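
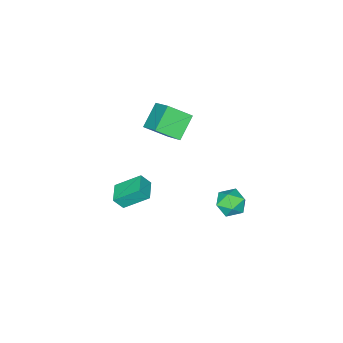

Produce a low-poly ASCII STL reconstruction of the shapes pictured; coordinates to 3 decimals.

solid 
facet normal -0.507 0.620 0.599
outer loop
vertex 2.865 -1.114 -1.486
vertex 3.838 -0.227 -1.58
vertex 2.427 -0.717 -2.268
endloop
endfacet
facet normal -0.737 -0.672 0.072
outer loop
vertex 3.422 -1.933 -3.44
vertex 2.865 -1.114 -1.486
vertex 2.427 -0.717 -2.268
endloop
endfacet
facet normal -0.507 0.620 0.598
outer loop
vertex 2.427 -0.717 -2.268
vertex 3.838 -0.227 -1.58
vertex 3.401 0.17 -2.362
endloop
endfacet
facet normal -0.446 0.405 -0.798
outer loop
vertex 3.401 0.17 -2.362
vertex 3.422 -1.933 -3.44
vertex 2.427 -0.717 -2.268
endloop
endfacet
facet normal 0.446 -0.405 0.798
outer loop
vertex 2.865 -1.114 -1.486
vertex 4.833 -1.443 -2.752
vertex 3.838 -0.227 -1.58
endloop
endfacet
facet normal -0.738 -0.672 0.071
outer loop
vertex 3.859 -2.33 -2.658
vertex 2.865 -1.114 -1.486
vertex 3.422 -1.933 -3.44
endloop
endfacet
facet normal 0.446 -0.405 0.798
outer loop
vertex 3.859 -2.33 -2.658
vertex 4.833 -1.443 -2.752
vertex 2.865 -1.114 -1.486
endloop
endfacet
facet normal 0.737 0.672 -0.071
outer loop
vertex 3.838 -0.227 -1.58
vertex 4.833 -1.443 -2.752
vertex 3.401 0.17 -2.362
endloop
endfacet
facet normal -0.446 0.405 -0.798
outer loop
vertex 4.395 -1.046 -3.534
vertex 3.422 -1.933 -3.44
vertex 3.401 0.17 -2.362
endloop
endfacet
facet normal 0.737 0.672 -0.072
outer loop
vertex 3.401 0.17 -2.362
vertex 4.833 -1.443 -2.752
vertex 4.395 -1.046 -3.534
endloop
endfacet
facet normal 0.507 -0.620 -0.598
outer loop
vertex 4.395 -1.046 -3.534
vertex 3.859 -2.33 -2.658
vertex 3.422 -1.933 -3.44
endloop
endfacet
facet normal 0.507 -0.620 -0.599
outer loop
vertex 4.833 -1.443 -2.752
vertex 3.859 -2.33 -2.658
vertex 4.395 -1.046 -3.534
endloop
endfacet
facet normal -0.769 -0.201 0.607
outer loop
vertex -2.604 -5.449 -1.35
vertex -2.051 -3.819 -0.112
vertex -3.65 -4.361 -2.314
endloop
endfacet
facet normal -0.261 -0.769 -0.584
outer loop
vertex -2.189 -3.981 -3.468
vertex -2.604 -5.449 -1.35
vertex -3.65 -4.361 -2.314
endloop
endfacet
facet normal -0.769 -0.200 0.607
outer loop
vertex -3.65 -4.361 -2.314
vertex -2.051 -3.819 -0.112
vertex -3.096 -2.732 -1.076
endloop
endfacet
facet normal -0.584 0.608 -0.539
outer loop
vertex -3.096 -2.732 -1.076
vertex -2.189 -3.981 -3.468
vertex -3.65 -4.361 -2.314
endloop
endfacet
facet normal 0.584 -0.607 0.539
outer loop
vertex -2.604 -5.449 -1.35
vertex -0.59 -3.439 -1.266
vertex -2.051 -3.819 -0.112
endloop
endfacet
facet normal -0.261 -0.769 -0.584
outer loop
vertex -1.144 -5.068 -2.504
vertex -2.604 -5.449 -1.35
vertex -2.189 -3.981 -3.468
endloop
endfacet
facet normal 0.584 -0.608 0.538
outer loop
vertex -1.144 -5.068 -2.504
vertex -0.59 -3.439 -1.266
vertex -2.604 -5.449 -1.35
endloop
endfacet
facet normal 0.261 0.769 0.584
outer loop
vertex -2.051 -3.819 -0.112
vertex -0.59 -3.439 -1.266
vertex -3.096 -2.732 -1.076
endloop
endfacet
facet normal -0.584 0.607 -0.539
outer loop
vertex -1.636 -2.351 -2.23
vertex -2.189 -3.981 -3.468
vertex -3.096 -2.732 -1.076
endloop
endfacet
facet normal 0.261 0.769 0.584
outer loop
vertex -3.096 -2.732 -1.076
vertex -0.59 -3.439 -1.266
vertex -1.636 -2.351 -2.23
endloop
endfacet
facet normal 0.769 0.200 -0.607
outer loop
vertex -1.636 -2.351 -2.23
vertex -1.144 -5.068 -2.504
vertex -2.189 -3.981 -3.468
endloop
endfacet
facet normal 0.768 0.200 -0.608
outer loop
vertex -0.59 -3.439 -1.266
vertex -1.144 -5.068 -2.504
vertex -1.636 -2.351 -2.23
endloop
endfacet
facet normal -0.955 -0.296 0.009
outer loop
vertex -0.787 3.874 -2.928
vertex -0.482 2.887 -3.055
vertex -0.594 3.278 -2.097
endloop
endfacet
facet normal -0.867 0.288 0.408
outer loop
vertex -0.787 3.874 -2.928
vertex -0.594 3.278 -2.097
vertex -0.273 4.268 -2.113
endloop
endfacet
facet normal -0.599 0.801 -0.010
outer loop
vertex -0.787 3.874 -2.928
vertex -0.273 4.268 -2.113
vertex 0.038 4.489 -3.081
endloop
endfacet
facet normal -0.521 0.533 -0.666
outer loop
vertex -0.787 3.874 -2.928
vertex 0.038 4.489 -3.081
vertex -0.091 3.636 -3.663
endloop
endfacet
facet normal -0.741 -0.145 -0.655
outer loop
vertex -0.787 3.874 -2.928
vertex -0.091 3.636 -3.663
vertex -0.482 2.887 -3.055
endloop
endfacet
facet normal -0.384 0.139 0.913
outer loop
vertex -0.273 4.268 -2.113
vertex -0.594 3.278 -2.097
vertex 0.351 3.524 -1.737
endloop
endfacet
facet normal -0.527 -0.807 0.268
outer loop
vertex -0.594 3.278 -2.097
vertex -0.482 2.887 -3.055
vertex 0.222 2.671 -2.319
endloop
endfacet
facet normal -0.182 -0.561 -0.808
outer loop
vertex -0.482 2.887 -3.055
vertex -0.091 3.636 -3.663
vertex 0.533 2.892 -3.287
endloop
endfacet
facet normal 0.175 0.537 -0.825
outer loop
vertex -0.091 3.636 -3.663
vertex 0.038 4.489 -3.081
vertex 0.854 3.882 -3.303
endloop
endfacet
facet normal 0.049 0.970 0.237
outer loop
vertex 0.038 4.489 -3.081
vertex -0.273 4.268 -2.113
vertex 0.742 4.273 -2.345
endloop
endfacet
facet normal 0.521 -0.533 0.666
outer loop
vertex 1.047 3.286 -2.472
vertex 0.351 3.524 -1.737
vertex 0.222 2.671 -2.319
endloop
endfacet
facet normal 0.599 -0.801 0.010
outer loop
vertex 1.047 3.286 -2.472
vertex 0.222 2.671 -2.319
vertex 0.533 2.892 -3.287
endloop
endfacet
facet normal 0.867 -0.288 -0.408
outer loop
vertex 1.047 3.286 -2.472
vertex 0.533 2.892 -3.287
vertex 0.854 3.882 -3.303
endloop
endfacet
facet normal 0.955 0.296 -0.009
outer loop
vertex 1.047 3.286 -2.472
vertex 0.854 3.882 -3.303
vertex 0.742 4.273 -2.345
endloop
endfacet
facet normal 0.741 0.145 0.655
outer loop
vertex 1.047 3.286 -2.472
vertex 0.742 4.273 -2.345
vertex 0.351 3.524 -1.737
endloop
endfacet
facet normal -0.175 -0.537 0.825
outer loop
vertex 0.222 2.671 -2.319
vertex 0.351 3.524 -1.737
vertex -0.594 3.278 -2.097
endloop
endfacet
facet normal -0.049 -0.970 -0.237
outer loop
vertex 0.533 2.892 -3.287
vertex 0.222 2.671 -2.319
vertex -0.482 2.887 -3.055
endloop
endfacet
facet normal 0.384 -0.139 -0.913
outer loop
vertex 0.854 3.882 -3.303
vertex 0.533 2.892 -3.287
vertex -0.091 3.636 -3.663
endloop
endfacet
facet normal 0.527 0.807 -0.268
outer loop
vertex 0.742 4.273 -2.345
vertex 0.854 3.882 -3.303
vertex 0.038 4.489 -3.081
endloop
endfacet
facet normal 0.182 0.561 0.808
outer loop
vertex 0.351 3.524 -1.737
vertex 0.742 4.273 -2.345
vertex -0.273 4.268 -2.113
endloop
endfacet

endsolid


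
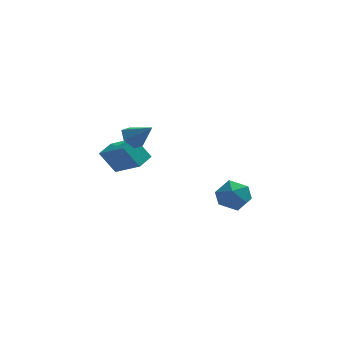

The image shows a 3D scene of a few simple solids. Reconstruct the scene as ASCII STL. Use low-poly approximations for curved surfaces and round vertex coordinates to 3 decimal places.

solid 
facet normal -0.963 0.244 -0.112
outer loop
vertex 3.262 2.225 -4.015
vertex 3.101 1.995 -3.133
vertex 3.345 2.861 -3.348
endloop
endfacet
facet normal -0.550 0.638 -0.540
outer loop
vertex 3.262 2.225 -4.015
vertex 3.345 2.861 -3.348
vertex 3.969 2.822 -4.03
endloop
endfacet
facet normal -0.185 0.194 -0.963
outer loop
vertex 3.262 2.225 -4.015
vertex 3.969 2.822 -4.03
vertex 4.111 1.931 -4.237
endloop
endfacet
facet normal -0.373 -0.474 -0.798
outer loop
vertex 3.262 2.225 -4.015
vertex 4.111 1.931 -4.237
vertex 3.575 1.42 -3.683
endloop
endfacet
facet normal -0.854 -0.444 -0.272
outer loop
vertex 3.262 2.225 -4.015
vertex 3.575 1.42 -3.683
vertex 3.101 1.995 -3.133
endloop
endfacet
facet normal -0.081 0.988 -0.131
outer loop
vertex 3.969 2.822 -4.03
vertex 3.345 2.861 -3.348
vertex 4.245 2.96 -3.157
endloop
endfacet
facet normal -0.750 0.351 0.560
outer loop
vertex 3.345 2.861 -3.348
vertex 3.101 1.995 -3.133
vertex 3.709 2.449 -2.603
endloop
endfacet
facet normal -0.574 -0.762 0.302
outer loop
vertex 3.101 1.995 -3.133
vertex 3.575 1.42 -3.683
vertex 3.851 1.558 -2.81
endloop
endfacet
facet normal 0.206 -0.810 -0.549
outer loop
vertex 3.575 1.42 -3.683
vertex 4.111 1.931 -4.237
vertex 4.475 1.519 -3.492
endloop
endfacet
facet normal 0.510 0.271 -0.817
outer loop
vertex 4.111 1.931 -4.237
vertex 3.969 2.822 -4.03
vertex 4.719 2.385 -3.707
endloop
endfacet
facet normal 0.373 0.474 0.798
outer loop
vertex 4.558 2.155 -2.825
vertex 4.245 2.96 -3.157
vertex 3.709 2.449 -2.603
endloop
endfacet
facet normal 0.185 -0.194 0.963
outer loop
vertex 4.558 2.155 -2.825
vertex 3.709 2.449 -2.603
vertex 3.851 1.558 -2.81
endloop
endfacet
facet normal 0.550 -0.638 0.540
outer loop
vertex 4.558 2.155 -2.825
vertex 3.851 1.558 -2.81
vertex 4.475 1.519 -3.492
endloop
endfacet
facet normal 0.963 -0.244 0.112
outer loop
vertex 4.558 2.155 -2.825
vertex 4.475 1.519 -3.492
vertex 4.719 2.385 -3.707
endloop
endfacet
facet normal 0.854 0.444 0.272
outer loop
vertex 4.558 2.155 -2.825
vertex 4.719 2.385 -3.707
vertex 4.245 2.96 -3.157
endloop
endfacet
facet normal -0.206 0.810 0.549
outer loop
vertex 3.709 2.449 -2.603
vertex 4.245 2.96 -3.157
vertex 3.345 2.861 -3.348
endloop
endfacet
facet normal -0.510 -0.271 0.817
outer loop
vertex 3.851 1.558 -2.81
vertex 3.709 2.449 -2.603
vertex 3.101 1.995 -3.133
endloop
endfacet
facet normal 0.081 -0.988 0.131
outer loop
vertex 4.475 1.519 -3.492
vertex 3.851 1.558 -2.81
vertex 3.575 1.42 -3.683
endloop
endfacet
facet normal 0.750 -0.351 -0.560
outer loop
vertex 4.719 2.385 -3.707
vertex 4.475 1.519 -3.492
vertex 4.111 1.931 -4.237
endloop
endfacet
facet normal 0.574 0.762 -0.302
outer loop
vertex 4.245 2.96 -3.157
vertex 4.719 2.385 -3.707
vertex 3.969 2.822 -4.03
endloop
endfacet
facet normal -0.505 -0.825 -0.252
outer loop
vertex -0.026 -1.023 -0.023
vertex -0.72 -0.918 1.023
vertex -1.129 -0.096 -0.848
endloop
endfacet
facet normal 0.551 -0.083 -0.830
outer loop
vertex -0.68 0.638 -0.623
vertex -0.026 -1.023 -0.023
vertex -1.129 -0.096 -0.848
endloop
endfacet
facet normal -0.505 -0.826 -0.252
outer loop
vertex -1.129 -0.096 -0.848
vertex -0.72 -0.918 1.023
vertex -1.823 0.008 0.199
endloop
endfacet
facet normal -0.665 0.559 -0.496
outer loop
vertex -1.823 0.008 0.199
vertex -0.68 0.638 -0.623
vertex -1.129 -0.096 -0.848
endloop
endfacet
facet normal 0.664 -0.559 0.497
outer loop
vertex -0.026 -1.023 -0.023
vertex -0.271 -0.184 1.248
vertex -0.72 -0.918 1.023
endloop
endfacet
facet normal 0.551 -0.083 -0.831
outer loop
vertex 0.423 -0.288 0.201
vertex -0.026 -1.023 -0.023
vertex -0.68 0.638 -0.623
endloop
endfacet
facet normal 0.665 -0.558 0.496
outer loop
vertex 0.423 -0.288 0.201
vertex -0.271 -0.184 1.248
vertex -0.026 -1.023 -0.023
endloop
endfacet
facet normal -0.551 0.083 0.830
outer loop
vertex -0.72 -0.918 1.023
vertex -0.271 -0.184 1.248
vertex -1.823 0.008 0.199
endloop
endfacet
facet normal -0.665 0.558 -0.497
outer loop
vertex -1.374 0.743 0.423
vertex -0.68 0.638 -0.623
vertex -1.823 0.008 0.199
endloop
endfacet
facet normal -0.551 0.083 0.830
outer loop
vertex -1.823 0.008 0.199
vertex -0.271 -0.184 1.248
vertex -1.374 0.743 0.423
endloop
endfacet
facet normal 0.505 0.826 0.252
outer loop
vertex -1.374 0.743 0.423
vertex 0.423 -0.288 0.201
vertex -0.68 0.638 -0.623
endloop
endfacet
facet normal 0.505 0.825 0.253
outer loop
vertex -0.271 -0.184 1.248
vertex 0.423 -0.288 0.201
vertex -1.374 0.743 0.423
endloop
endfacet
facet normal -0.707 0.277 -0.650
outer loop
vertex 0.152 -1.98 1.697
vertex -0.281 -2.015 2.153
vertex 0.025 -1.474 2.051
endloop
endfacet
facet normal 0.911 0.365 -0.195
outer loop
vertex 0.152 -1.98 1.697
vertex 0.025 -1.474 2.051
vertex 0.561 -2.345 2.927
endloop
endfacet
facet normal -0.707 0.277 -0.650
outer loop
vertex 0.025 -1.474 2.051
vertex -0.281 -2.015 2.153
vertex -0.408 -1.509 2.507
endloop
endfacet
facet normal 0.444 0.756 0.480
outer loop
vertex 0.025 -1.474 2.051
vertex -0.408 -1.509 2.507
vertex 0.561 -2.345 2.927
endloop
endfacet
facet normal -0.708 0.277 -0.650
outer loop
vertex -0.408 -1.509 2.507
vertex -0.281 -2.015 2.153
vertex -0.714 -2.05 2.61
endloop
endfacet
facet normal -0.171 0.277 0.946
outer loop
vertex -0.408 -1.509 2.507
vertex -0.714 -2.05 2.61
vertex 0.561 -2.345 2.927
endloop
endfacet
facet normal -0.708 0.277 -0.650
outer loop
vertex -0.714 -2.05 2.61
vertex -0.281 -2.015 2.153
vertex -0.587 -2.556 2.256
endloop
endfacet
facet normal -0.321 -0.596 0.736
outer loop
vertex -0.714 -2.05 2.61
vertex -0.587 -2.556 2.256
vertex 0.561 -2.345 2.927
endloop
endfacet
facet normal -0.707 0.276 -0.651
outer loop
vertex -0.587 -2.556 2.256
vertex -0.281 -2.015 2.153
vertex -0.154 -2.521 1.8
endloop
endfacet
facet normal 0.145 -0.987 0.062
outer loop
vertex -0.587 -2.556 2.256
vertex -0.154 -2.521 1.8
vertex 0.561 -2.345 2.927
endloop
endfacet
facet normal -0.707 0.276 -0.651
outer loop
vertex -0.154 -2.521 1.8
vertex -0.281 -2.015 2.153
vertex 0.152 -1.98 1.697
endloop
endfacet
facet normal 0.761 -0.507 -0.404
outer loop
vertex -0.154 -2.521 1.8
vertex 0.152 -1.98 1.697
vertex 0.561 -2.345 2.927
endloop
endfacet

endsolid


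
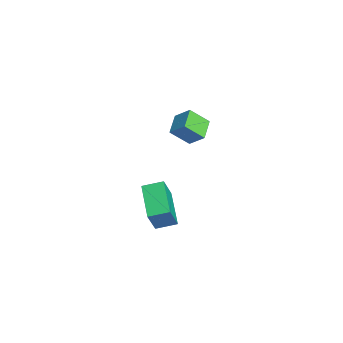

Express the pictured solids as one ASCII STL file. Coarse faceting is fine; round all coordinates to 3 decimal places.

solid 
facet normal -0.440 -0.596 -0.671
outer loop
vertex 1.06 0.139 3.481
vertex -0.052 0.544 3.85
vertex 1.116 1.122 2.571
endloop
endfacet
facet normal 0.897 -0.326 -0.297
outer loop
vertex 1.612 1.796 3.33
vertex 1.06 0.139 3.481
vertex 1.116 1.122 2.571
endloop
endfacet
facet normal -0.439 -0.597 -0.671
outer loop
vertex 1.116 1.122 2.571
vertex -0.052 0.544 3.85
vertex 0.003 1.526 2.94
endloop
endfacet
facet normal 0.041 0.734 -0.678
outer loop
vertex 0.003 1.526 2.94
vertex 1.612 1.796 3.33
vertex 1.116 1.122 2.571
endloop
endfacet
facet normal -0.042 -0.733 0.679
outer loop
vertex 1.06 0.139 3.481
vertex 0.444 1.218 4.609
vertex -0.052 0.544 3.85
endloop
endfacet
facet normal 0.897 -0.326 -0.298
outer loop
vertex 1.557 0.814 4.24
vertex 1.06 0.139 3.481
vertex 1.612 1.796 3.33
endloop
endfacet
facet normal -0.041 -0.733 0.679
outer loop
vertex 1.557 0.814 4.24
vertex 0.444 1.218 4.609
vertex 1.06 0.139 3.481
endloop
endfacet
facet normal -0.898 0.326 0.297
outer loop
vertex -0.052 0.544 3.85
vertex 0.444 1.218 4.609
vertex 0.003 1.526 2.94
endloop
endfacet
facet normal 0.042 0.733 -0.679
outer loop
vertex 0.5 2.201 3.699
vertex 1.612 1.796 3.33
vertex 0.003 1.526 2.94
endloop
endfacet
facet normal -0.897 0.326 0.297
outer loop
vertex 0.003 1.526 2.94
vertex 0.444 1.218 4.609
vertex 0.5 2.201 3.699
endloop
endfacet
facet normal 0.440 0.597 0.671
outer loop
vertex 0.5 2.201 3.699
vertex 1.557 0.814 4.24
vertex 1.612 1.796 3.33
endloop
endfacet
facet normal 0.439 0.597 0.672
outer loop
vertex 0.444 1.218 4.609
vertex 1.557 0.814 4.24
vertex 0.5 2.201 3.699
endloop
endfacet
facet normal -0.934 -0.039 0.354
outer loop
vertex -0.201 -1.155 -1.546
vertex -0.128 -0.021 -1.228
vertex -0.78 -0.704 -3.023
endloop
endfacet
facet normal -0.062 -0.961 -0.269
outer loop
vertex 1.248 -0.619 -3.792
vertex -0.201 -1.155 -1.546
vertex -0.78 -0.704 -3.023
endloop
endfacet
facet normal -0.934 -0.039 0.354
outer loop
vertex -0.78 -0.704 -3.023
vertex -0.128 -0.021 -1.228
vertex -0.707 0.43 -2.706
endloop
endfacet
facet normal -0.351 0.273 -0.896
outer loop
vertex -0.707 0.43 -2.706
vertex 1.248 -0.619 -3.792
vertex -0.78 -0.704 -3.023
endloop
endfacet
facet normal 0.351 -0.274 0.895
outer loop
vertex -0.201 -1.155 -1.546
vertex 1.9 0.064 -1.997
vertex -0.128 -0.021 -1.228
endloop
endfacet
facet normal -0.062 -0.961 -0.269
outer loop
vertex 1.827 -1.07 -2.314
vertex -0.201 -1.155 -1.546
vertex 1.248 -0.619 -3.792
endloop
endfacet
facet normal 0.351 -0.273 0.896
outer loop
vertex 1.827 -1.07 -2.314
vertex 1.9 0.064 -1.997
vertex -0.201 -1.155 -1.546
endloop
endfacet
facet normal 0.062 0.961 0.269
outer loop
vertex -0.128 -0.021 -1.228
vertex 1.9 0.064 -1.997
vertex -0.707 0.43 -2.706
endloop
endfacet
facet normal -0.351 0.274 -0.896
outer loop
vertex 1.321 0.515 -3.474
vertex 1.248 -0.619 -3.792
vertex -0.707 0.43 -2.706
endloop
endfacet
facet normal 0.062 0.961 0.269
outer loop
vertex -0.707 0.43 -2.706
vertex 1.9 0.064 -1.997
vertex 1.321 0.515 -3.474
endloop
endfacet
facet normal 0.934 0.039 -0.354
outer loop
vertex 1.321 0.515 -3.474
vertex 1.827 -1.07 -2.314
vertex 1.248 -0.619 -3.792
endloop
endfacet
facet normal 0.934 0.039 -0.354
outer loop
vertex 1.9 0.064 -1.997
vertex 1.827 -1.07 -2.314
vertex 1.321 0.515 -3.474
endloop
endfacet

endsolid


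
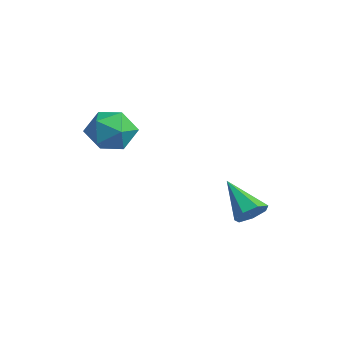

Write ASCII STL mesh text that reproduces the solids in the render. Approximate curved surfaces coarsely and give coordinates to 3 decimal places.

solid 
facet normal 0.748 0.182 -0.638
outer loop
vertex 0.606 1.548 -4.103
vertex 0.207 2.118 -4.408
vertex 0.697 2.14 -3.827
endloop
endfacet
facet normal 0.366 -0.439 0.820
outer loop
vertex 0.606 1.548 -4.103
vertex 0.697 2.14 -3.827
vertex -1.267 1.762 -3.152
endloop
endfacet
facet normal 0.748 0.181 -0.638
outer loop
vertex 0.697 2.14 -3.827
vertex 0.207 2.118 -4.408
vertex 0.419 2.716 -3.99
endloop
endfacet
facet normal 0.238 0.369 0.898
outer loop
vertex 0.697 2.14 -3.827
vertex 0.419 2.716 -3.99
vertex -1.267 1.762 -3.152
endloop
endfacet
facet normal 0.749 0.181 -0.638
outer loop
vertex 0.419 2.716 -3.99
vertex 0.207 2.118 -4.408
vertex -0.018 2.842 -4.467
endloop
endfacet
facet normal -0.254 0.852 0.458
outer loop
vertex 0.419 2.716 -3.99
vertex -0.018 2.842 -4.467
vertex -1.267 1.762 -3.152
endloop
endfacet
facet normal 0.749 0.181 -0.638
outer loop
vertex -0.018 2.842 -4.467
vertex 0.207 2.118 -4.408
vertex -0.286 2.423 -4.9
endloop
endfacet
facet normal -0.741 0.650 -0.170
outer loop
vertex -0.018 2.842 -4.467
vertex -0.286 2.423 -4.9
vertex -1.267 1.762 -3.152
endloop
endfacet
facet normal 0.749 0.182 -0.637
outer loop
vertex -0.286 2.423 -4.9
vertex 0.207 2.118 -4.408
vertex -0.182 1.774 -4.963
endloop
endfacet
facet normal -0.854 -0.087 -0.512
outer loop
vertex -0.286 2.423 -4.9
vertex -0.182 1.774 -4.963
vertex -1.267 1.762 -3.152
endloop
endfacet
facet normal 0.749 0.182 -0.638
outer loop
vertex -0.182 1.774 -4.963
vertex 0.207 2.118 -4.408
vertex 0.215 1.385 -4.608
endloop
endfacet
facet normal -0.509 -0.803 -0.310
outer loop
vertex -0.182 1.774 -4.963
vertex 0.215 1.385 -4.608
vertex -1.267 1.762 -3.152
endloop
endfacet
facet normal 0.748 0.182 -0.638
outer loop
vertex 0.215 1.385 -4.608
vertex 0.207 2.118 -4.408
vertex 0.606 1.548 -4.103
endloop
endfacet
facet normal 0.034 -0.959 0.283
outer loop
vertex 0.215 1.385 -4.608
vertex 0.606 1.548 -4.103
vertex -1.267 1.762 -3.152
endloop
endfacet
facet normal -0.170 0.978 -0.119
outer loop
vertex -2.648 -1.899 -0.853
vertex -2.931 -1.818 0.222
vertex -1.87 -1.671 -0.088
endloop
endfacet
facet normal 0.337 0.752 -0.567
outer loop
vertex -2.648 -1.899 -0.853
vertex -1.87 -1.671 -0.088
vertex -1.649 -2.39 -0.91
endloop
endfacet
facet normal 0.060 0.234 -0.970
outer loop
vertex -2.648 -1.899 -0.853
vertex -1.649 -2.39 -0.91
vertex -2.573 -2.981 -1.109
endloop
endfacet
facet normal -0.619 0.140 -0.773
outer loop
vertex -2.648 -1.899 -0.853
vertex -2.573 -2.981 -1.109
vertex -3.365 -2.627 -0.41
endloop
endfacet
facet normal -0.761 0.600 -0.246
outer loop
vertex -2.648 -1.899 -0.853
vertex -3.365 -2.627 -0.41
vertex -2.931 -1.818 0.222
endloop
endfacet
facet normal 0.865 0.469 -0.177
outer loop
vertex -1.649 -2.39 -0.91
vertex -1.87 -1.671 -0.088
vertex -1.315 -2.613 0.13
endloop
endfacet
facet normal 0.044 0.836 0.547
outer loop
vertex -1.87 -1.671 -0.088
vertex -2.931 -1.818 0.222
vertex -2.107 -2.259 0.829
endloop
endfacet
facet normal -0.913 0.223 0.341
outer loop
vertex -2.931 -1.818 0.222
vertex -3.365 -2.627 -0.41
vertex -3.031 -2.85 0.63
endloop
endfacet
facet normal -0.684 -0.521 -0.511
outer loop
vertex -3.365 -2.627 -0.41
vertex -2.573 -2.981 -1.109
vertex -2.81 -3.569 -0.192
endloop
endfacet
facet normal 0.415 -0.369 -0.832
outer loop
vertex -2.573 -2.981 -1.109
vertex -1.649 -2.39 -0.91
vertex -1.749 -3.422 -0.502
endloop
endfacet
facet normal 0.619 -0.140 0.773
outer loop
vertex -2.032 -3.341 0.573
vertex -1.315 -2.613 0.13
vertex -2.107 -2.259 0.829
endloop
endfacet
facet normal -0.060 -0.234 0.970
outer loop
vertex -2.032 -3.341 0.573
vertex -2.107 -2.259 0.829
vertex -3.031 -2.85 0.63
endloop
endfacet
facet normal -0.337 -0.752 0.567
outer loop
vertex -2.032 -3.341 0.573
vertex -3.031 -2.85 0.63
vertex -2.81 -3.569 -0.192
endloop
endfacet
facet normal 0.170 -0.978 0.119
outer loop
vertex -2.032 -3.341 0.573
vertex -2.81 -3.569 -0.192
vertex -1.749 -3.422 -0.502
endloop
endfacet
facet normal 0.761 -0.600 0.246
outer loop
vertex -2.032 -3.341 0.573
vertex -1.749 -3.422 -0.502
vertex -1.315 -2.613 0.13
endloop
endfacet
facet normal 0.684 0.521 0.511
outer loop
vertex -2.107 -2.259 0.829
vertex -1.315 -2.613 0.13
vertex -1.87 -1.671 -0.088
endloop
endfacet
facet normal -0.415 0.369 0.832
outer loop
vertex -3.031 -2.85 0.63
vertex -2.107 -2.259 0.829
vertex -2.931 -1.818 0.222
endloop
endfacet
facet normal -0.865 -0.469 0.177
outer loop
vertex -2.81 -3.569 -0.192
vertex -3.031 -2.85 0.63
vertex -3.365 -2.627 -0.41
endloop
endfacet
facet normal -0.044 -0.836 -0.547
outer loop
vertex -1.749 -3.422 -0.502
vertex -2.81 -3.569 -0.192
vertex -2.573 -2.981 -1.109
endloop
endfacet
facet normal 0.913 -0.223 -0.341
outer loop
vertex -1.315 -2.613 0.13
vertex -1.749 -3.422 -0.502
vertex -1.649 -2.39 -0.91
endloop
endfacet

endsolid


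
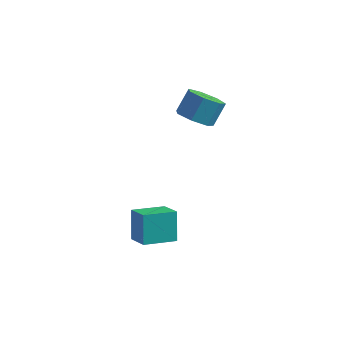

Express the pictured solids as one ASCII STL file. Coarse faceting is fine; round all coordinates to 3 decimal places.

solid 
facet normal -0.672 -0.711 0.209
outer loop
vertex 2.361 -4.474 -1.641
vertex 1.538 -3.843 -2.139
vertex 2.642 -5.117 -2.922
endloop
endfacet
facet normal 0.716 -0.548 0.432
outer loop
vertex 3.662 -4.037 -3.241
vertex 2.361 -4.474 -1.641
vertex 2.642 -5.117 -2.922
endloop
endfacet
facet normal -0.671 -0.711 0.211
outer loop
vertex 2.642 -5.117 -2.922
vertex 1.538 -3.843 -2.139
vertex 1.818 -4.487 -3.419
endloop
endfacet
facet normal 0.192 -0.440 -0.877
outer loop
vertex 1.818 -4.487 -3.419
vertex 3.662 -4.037 -3.241
vertex 2.642 -5.117 -2.922
endloop
endfacet
facet normal -0.193 0.441 0.877
outer loop
vertex 2.361 -4.474 -1.641
vertex 2.558 -2.763 -2.458
vertex 1.538 -3.843 -2.139
endloop
endfacet
facet normal 0.716 -0.548 0.432
outer loop
vertex 3.382 -3.393 -1.961
vertex 2.361 -4.474 -1.641
vertex 3.662 -4.037 -3.241
endloop
endfacet
facet normal -0.192 0.441 0.877
outer loop
vertex 3.382 -3.393 -1.961
vertex 2.558 -2.763 -2.458
vertex 2.361 -4.474 -1.641
endloop
endfacet
facet normal -0.716 0.548 -0.432
outer loop
vertex 1.538 -3.843 -2.139
vertex 2.558 -2.763 -2.458
vertex 1.818 -4.487 -3.419
endloop
endfacet
facet normal 0.192 -0.441 -0.877
outer loop
vertex 2.839 -3.406 -3.739
vertex 3.662 -4.037 -3.241
vertex 1.818 -4.487 -3.419
endloop
endfacet
facet normal -0.716 0.548 -0.432
outer loop
vertex 1.818 -4.487 -3.419
vertex 2.558 -2.763 -2.458
vertex 2.839 -3.406 -3.739
endloop
endfacet
facet normal 0.672 0.710 -0.210
outer loop
vertex 2.839 -3.406 -3.739
vertex 3.382 -3.393 -1.961
vertex 3.662 -4.037 -3.241
endloop
endfacet
facet normal 0.671 0.711 -0.210
outer loop
vertex 2.558 -2.763 -2.458
vertex 3.382 -3.393 -1.961
vertex 2.839 -3.406 -3.739
endloop
endfacet
facet normal -0.208 -0.587 -0.782
outer loop
vertex 3.337 0.632 0.414
vertex 2.541 0.446 0.765
vertex 2.762 1.106 0.211
endloop
endfacet
facet normal 0.634 0.528 -0.565
outer loop
vertex 3.337 0.632 0.414
vertex 2.762 1.106 0.211
vertex 3.595 1.36 1.384
endloop
endfacet
facet normal 0.634 0.528 -0.565
outer loop
vertex 3.595 1.36 1.384
vertex 2.762 1.106 0.211
vertex 3.02 1.834 1.181
endloop
endfacet
facet normal 0.208 0.587 0.782
outer loop
vertex 3.595 1.36 1.384
vertex 3.02 1.834 1.181
vertex 2.799 1.174 1.735
endloop
endfacet
facet normal -0.208 -0.587 -0.782
outer loop
vertex 2.762 1.106 0.211
vertex 2.541 0.446 0.765
vertex 2.021 1.083 0.425
endloop
endfacet
facet normal -0.186 0.809 -0.558
outer loop
vertex 2.762 1.106 0.211
vertex 2.021 1.083 0.425
vertex 3.02 1.834 1.181
endloop
endfacet
facet normal -0.186 0.809 -0.558
outer loop
vertex 3.02 1.834 1.181
vertex 2.021 1.083 0.425
vertex 2.278 1.811 1.395
endloop
endfacet
facet normal 0.207 0.587 0.782
outer loop
vertex 3.02 1.834 1.181
vertex 2.278 1.811 1.395
vertex 2.799 1.174 1.735
endloop
endfacet
facet normal -0.208 -0.587 -0.782
outer loop
vertex 2.021 1.083 0.425
vertex 2.541 0.446 0.765
vertex 1.671 0.58 0.896
endloop
endfacet
facet normal -0.867 0.481 -0.131
outer loop
vertex 2.021 1.083 0.425
vertex 1.671 0.58 0.896
vertex 2.278 1.811 1.395
endloop
endfacet
facet normal -0.867 0.480 -0.130
outer loop
vertex 2.278 1.811 1.395
vertex 1.671 0.58 0.896
vertex 1.929 1.308 1.866
endloop
endfacet
facet normal 0.208 0.588 0.782
outer loop
vertex 2.278 1.811 1.395
vertex 1.929 1.308 1.866
vertex 2.799 1.174 1.735
endloop
endfacet
facet normal -0.208 -0.587 -0.782
outer loop
vertex 1.671 0.58 0.896
vertex 2.541 0.446 0.765
vertex 1.977 -0.024 1.268
endloop
endfacet
facet normal -0.894 -0.210 0.395
outer loop
vertex 1.671 0.58 0.896
vertex 1.977 -0.024 1.268
vertex 1.929 1.308 1.866
endloop
endfacet
facet normal -0.895 -0.209 0.394
outer loop
vertex 1.929 1.308 1.866
vertex 1.977 -0.024 1.268
vertex 2.234 0.704 2.238
endloop
endfacet
facet normal 0.208 0.587 0.782
outer loop
vertex 1.929 1.308 1.866
vertex 2.234 0.704 2.238
vertex 2.799 1.174 1.735
endloop
endfacet
facet normal -0.209 -0.587 -0.782
outer loop
vertex 1.977 -0.024 1.268
vertex 2.541 0.446 0.765
vertex 2.707 -0.274 1.261
endloop
endfacet
facet normal -0.248 -0.742 0.623
outer loop
vertex 1.977 -0.024 1.268
vertex 2.707 -0.274 1.261
vertex 2.234 0.704 2.238
endloop
endfacet
facet normal -0.248 -0.742 0.623
outer loop
vertex 2.234 0.704 2.238
vertex 2.707 -0.274 1.261
vertex 2.965 0.454 2.231
endloop
endfacet
facet normal 0.208 0.587 0.782
outer loop
vertex 2.234 0.704 2.238
vertex 2.965 0.454 2.231
vertex 2.799 1.174 1.735
endloop
endfacet
facet normal -0.208 -0.587 -0.782
outer loop
vertex 2.707 -0.274 1.261
vertex 2.541 0.446 0.765
vertex 3.313 0.018 0.881
endloop
endfacet
facet normal 0.584 -0.716 0.382
outer loop
vertex 2.707 -0.274 1.261
vertex 3.313 0.018 0.881
vertex 2.965 0.454 2.231
endloop
endfacet
facet normal 0.584 -0.716 0.382
outer loop
vertex 2.965 0.454 2.231
vertex 3.313 0.018 0.881
vertex 3.571 0.746 1.851
endloop
endfacet
facet normal 0.208 0.587 0.782
outer loop
vertex 2.965 0.454 2.231
vertex 3.571 0.746 1.851
vertex 2.799 1.174 1.735
endloop
endfacet
facet normal -0.208 -0.587 -0.782
outer loop
vertex 3.313 0.018 0.881
vertex 2.541 0.446 0.765
vertex 3.337 0.632 0.414
endloop
endfacet
facet normal 0.978 -0.150 -0.147
outer loop
vertex 3.313 0.018 0.881
vertex 3.337 0.632 0.414
vertex 3.571 0.746 1.851
endloop
endfacet
facet normal 0.978 -0.150 -0.147
outer loop
vertex 3.571 0.746 1.851
vertex 3.337 0.632 0.414
vertex 3.595 1.36 1.384
endloop
endfacet
facet normal 0.208 0.587 0.782
outer loop
vertex 3.571 0.746 1.851
vertex 3.595 1.36 1.384
vertex 2.799 1.174 1.735
endloop
endfacet

endsolid


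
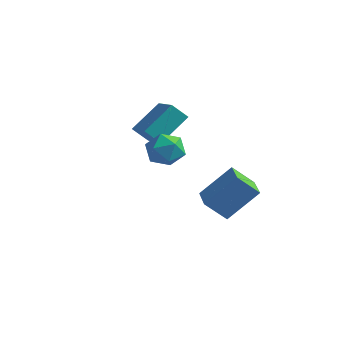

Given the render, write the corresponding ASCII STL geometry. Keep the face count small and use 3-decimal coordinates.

solid 
facet normal -0.960 0.269 -0.084
outer loop
vertex 1.443 -2.312 -0.083
vertex 1.272 -2.718 0.571
vertex 1.48 -1.959 0.621
endloop
endfacet
facet normal -0.530 0.769 -0.358
outer loop
vertex 1.443 -2.312 -0.083
vertex 1.48 -1.959 0.621
vertex 2.04 -1.824 0.082
endloop
endfacet
facet normal -0.140 0.467 -0.873
outer loop
vertex 1.443 -2.312 -0.083
vertex 2.04 -1.824 0.082
vertex 2.177 -2.499 -0.301
endloop
endfacet
facet normal -0.329 -0.219 -0.919
outer loop
vertex 1.443 -2.312 -0.083
vertex 2.177 -2.499 -0.301
vertex 1.702 -3.052 0.001
endloop
endfacet
facet normal -0.836 -0.341 -0.430
outer loop
vertex 1.443 -2.312 -0.083
vertex 1.702 -3.052 0.001
vertex 1.272 -2.718 0.571
endloop
endfacet
facet normal -0.086 0.984 0.158
outer loop
vertex 2.04 -1.824 0.082
vertex 1.48 -1.959 0.621
vertex 2.238 -1.928 0.839
endloop
endfacet
facet normal -0.781 0.174 0.600
outer loop
vertex 1.48 -1.959 0.621
vertex 1.272 -2.718 0.571
vertex 1.763 -2.481 1.141
endloop
endfacet
facet normal -0.580 -0.814 0.040
outer loop
vertex 1.272 -2.718 0.571
vertex 1.702 -3.052 0.001
vertex 1.9 -3.156 0.758
endloop
endfacet
facet normal 0.241 -0.616 -0.750
outer loop
vertex 1.702 -3.052 0.001
vertex 2.177 -2.499 -0.301
vertex 2.46 -3.021 0.219
endloop
endfacet
facet normal 0.546 0.494 -0.676
outer loop
vertex 2.177 -2.499 -0.301
vertex 2.04 -1.824 0.082
vertex 2.668 -2.262 0.269
endloop
endfacet
facet normal 0.329 0.219 0.919
outer loop
vertex 2.497 -2.668 0.923
vertex 2.238 -1.928 0.839
vertex 1.763 -2.481 1.141
endloop
endfacet
facet normal 0.140 -0.467 0.873
outer loop
vertex 2.497 -2.668 0.923
vertex 1.763 -2.481 1.141
vertex 1.9 -3.156 0.758
endloop
endfacet
facet normal 0.530 -0.769 0.358
outer loop
vertex 2.497 -2.668 0.923
vertex 1.9 -3.156 0.758
vertex 2.46 -3.021 0.219
endloop
endfacet
facet normal 0.960 -0.269 0.084
outer loop
vertex 2.497 -2.668 0.923
vertex 2.46 -3.021 0.219
vertex 2.668 -2.262 0.269
endloop
endfacet
facet normal 0.836 0.341 0.430
outer loop
vertex 2.497 -2.668 0.923
vertex 2.668 -2.262 0.269
vertex 2.238 -1.928 0.839
endloop
endfacet
facet normal -0.241 0.616 0.750
outer loop
vertex 1.763 -2.481 1.141
vertex 2.238 -1.928 0.839
vertex 1.48 -1.959 0.621
endloop
endfacet
facet normal -0.546 -0.494 0.676
outer loop
vertex 1.9 -3.156 0.758
vertex 1.763 -2.481 1.141
vertex 1.272 -2.718 0.571
endloop
endfacet
facet normal 0.086 -0.984 -0.158
outer loop
vertex 2.46 -3.021 0.219
vertex 1.9 -3.156 0.758
vertex 1.702 -3.052 0.001
endloop
endfacet
facet normal 0.781 -0.174 -0.600
outer loop
vertex 2.668 -2.262 0.269
vertex 2.46 -3.021 0.219
vertex 2.177 -2.499 -0.301
endloop
endfacet
facet normal 0.580 0.814 -0.040
outer loop
vertex 2.238 -1.928 0.839
vertex 2.668 -2.262 0.269
vertex 2.04 -1.824 0.082
endloop
endfacet
facet normal -0.739 0.554 -0.383
outer loop
vertex -1.063 1.673 0.098
vertex -0.527 1.971 -0.505
vertex -1.472 0.462 -0.864
endloop
endfacet
facet normal -0.623 -0.347 0.701
outer loop
vertex -0.333 -0.391 -0.275
vertex -1.063 1.673 0.098
vertex -1.472 0.462 -0.864
endloop
endfacet
facet normal -0.739 0.554 -0.383
outer loop
vertex -1.472 0.462 -0.864
vertex -0.527 1.971 -0.505
vertex -0.936 0.76 -1.467
endloop
endfacet
facet normal -0.256 -0.757 -0.601
outer loop
vertex -0.936 0.76 -1.467
vertex -0.333 -0.391 -0.275
vertex -1.472 0.462 -0.864
endloop
endfacet
facet normal 0.256 0.757 0.601
outer loop
vertex -1.063 1.673 0.098
vertex 0.612 1.118 0.084
vertex -0.527 1.971 -0.505
endloop
endfacet
facet normal -0.623 -0.347 0.701
outer loop
vertex 0.076 0.82 0.687
vertex -1.063 1.673 0.098
vertex -0.333 -0.391 -0.275
endloop
endfacet
facet normal 0.256 0.757 0.601
outer loop
vertex 0.076 0.82 0.687
vertex 0.612 1.118 0.084
vertex -1.063 1.673 0.098
endloop
endfacet
facet normal 0.623 0.347 -0.701
outer loop
vertex -0.527 1.971 -0.505
vertex 0.612 1.118 0.084
vertex -0.936 0.76 -1.467
endloop
endfacet
facet normal -0.256 -0.757 -0.601
outer loop
vertex 0.203 -0.093 -0.878
vertex -0.333 -0.391 -0.275
vertex -0.936 0.76 -1.467
endloop
endfacet
facet normal 0.623 0.347 -0.701
outer loop
vertex -0.936 0.76 -1.467
vertex 0.612 1.118 0.084
vertex 0.203 -0.093 -0.878
endloop
endfacet
facet normal 0.739 -0.554 0.383
outer loop
vertex 0.203 -0.093 -0.878
vertex 0.076 0.82 0.687
vertex -0.333 -0.391 -0.275
endloop
endfacet
facet normal 0.739 -0.554 0.383
outer loop
vertex 0.612 1.118 0.084
vertex 0.076 0.82 0.687
vertex 0.203 -0.093 -0.878
endloop
endfacet
facet normal -0.583 -0.415 0.699
outer loop
vertex 2.491 1.552 -2.799
vertex 1.71 2.455 -2.914
vertex 1.625 0.643 -4.061
endloop
endfacet
facet normal 0.651 -0.753 0.096
outer loop
vertex 2.33 1.145 -4.906
vertex 2.491 1.552 -2.799
vertex 1.625 0.643 -4.061
endloop
endfacet
facet normal -0.582 -0.415 0.699
outer loop
vertex 1.625 0.643 -4.061
vertex 1.71 2.455 -2.914
vertex 0.844 1.546 -4.175
endloop
endfacet
facet normal -0.487 -0.510 -0.709
outer loop
vertex 0.844 1.546 -4.175
vertex 2.33 1.145 -4.906
vertex 1.625 0.643 -4.061
endloop
endfacet
facet normal 0.486 0.511 0.709
outer loop
vertex 2.491 1.552 -2.799
vertex 2.415 2.957 -3.759
vertex 1.71 2.455 -2.914
endloop
endfacet
facet normal 0.651 -0.753 0.096
outer loop
vertex 3.196 2.054 -3.645
vertex 2.491 1.552 -2.799
vertex 2.33 1.145 -4.906
endloop
endfacet
facet normal 0.487 0.511 0.709
outer loop
vertex 3.196 2.054 -3.645
vertex 2.415 2.957 -3.759
vertex 2.491 1.552 -2.799
endloop
endfacet
facet normal -0.651 0.753 -0.096
outer loop
vertex 1.71 2.455 -2.914
vertex 2.415 2.957 -3.759
vertex 0.844 1.546 -4.175
endloop
endfacet
facet normal -0.486 -0.511 -0.709
outer loop
vertex 1.549 2.048 -5.021
vertex 2.33 1.145 -4.906
vertex 0.844 1.546 -4.175
endloop
endfacet
facet normal -0.651 0.753 -0.096
outer loop
vertex 0.844 1.546 -4.175
vertex 2.415 2.957 -3.759
vertex 1.549 2.048 -5.021
endloop
endfacet
facet normal 0.583 0.415 -0.699
outer loop
vertex 1.549 2.048 -5.021
vertex 3.196 2.054 -3.645
vertex 2.33 1.145 -4.906
endloop
endfacet
facet normal 0.582 0.415 -0.699
outer loop
vertex 2.415 2.957 -3.759
vertex 3.196 2.054 -3.645
vertex 1.549 2.048 -5.021
endloop
endfacet

endsolid


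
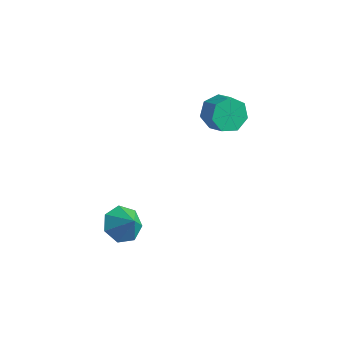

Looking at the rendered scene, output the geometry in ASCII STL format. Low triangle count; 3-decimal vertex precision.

solid 
facet normal -0.787 0.320 -0.528
outer loop
vertex 2.076 3.391 0.765
vertex 1.554 3.504 1.611
vertex 2.137 4.169 1.145
endloop
endfacet
facet normal 0.613 0.307 -0.728
outer loop
vertex 2.076 3.391 0.765
vertex 2.137 4.169 1.145
vertex 3.028 3.004 1.404
endloop
endfacet
facet normal 0.613 0.307 -0.728
outer loop
vertex 3.028 3.004 1.404
vertex 2.137 4.169 1.145
vertex 3.089 3.782 1.783
endloop
endfacet
facet normal 0.787 -0.319 0.528
outer loop
vertex 3.028 3.004 1.404
vertex 3.089 3.782 1.783
vertex 2.506 3.116 2.249
endloop
endfacet
facet normal -0.787 0.320 -0.527
outer loop
vertex 2.137 4.169 1.145
vertex 1.554 3.504 1.611
vertex 1.76 4.446 1.876
endloop
endfacet
facet normal 0.438 0.892 -0.112
outer loop
vertex 2.137 4.169 1.145
vertex 1.76 4.446 1.876
vertex 3.089 3.782 1.783
endloop
endfacet
facet normal 0.438 0.892 -0.111
outer loop
vertex 3.089 3.782 1.783
vertex 1.76 4.446 1.876
vertex 2.712 4.058 2.514
endloop
endfacet
facet normal 0.787 -0.320 0.527
outer loop
vertex 3.089 3.782 1.783
vertex 2.712 4.058 2.514
vertex 2.506 3.116 2.249
endloop
endfacet
facet normal -0.786 0.321 -0.528
outer loop
vertex 1.76 4.446 1.876
vertex 1.554 3.504 1.611
vertex 1.227 4.013 2.407
endloop
endfacet
facet normal -0.067 0.805 0.589
outer loop
vertex 1.76 4.446 1.876
vertex 1.227 4.013 2.407
vertex 2.712 4.058 2.514
endloop
endfacet
facet normal -0.067 0.806 0.588
outer loop
vertex 2.712 4.058 2.514
vertex 1.227 4.013 2.407
vertex 2.179 3.626 3.045
endloop
endfacet
facet normal 0.786 -0.321 0.528
outer loop
vertex 2.712 4.058 2.514
vertex 2.179 3.626 3.045
vertex 2.506 3.116 2.249
endloop
endfacet
facet normal -0.787 0.320 -0.528
outer loop
vertex 1.227 4.013 2.407
vertex 1.554 3.504 1.611
vertex 0.941 3.197 2.339
endloop
endfacet
facet normal -0.521 0.112 0.846
outer loop
vertex 1.227 4.013 2.407
vertex 0.941 3.197 2.339
vertex 2.179 3.626 3.045
endloop
endfacet
facet normal -0.521 0.112 0.846
outer loop
vertex 2.179 3.626 3.045
vertex 0.941 3.197 2.339
vertex 1.893 2.809 2.977
endloop
endfacet
facet normal 0.787 -0.319 0.528
outer loop
vertex 2.179 3.626 3.045
vertex 1.893 2.809 2.977
vertex 2.506 3.116 2.249
endloop
endfacet
facet normal -0.787 0.321 -0.527
outer loop
vertex 0.941 3.197 2.339
vertex 1.554 3.504 1.611
vertex 1.116 2.612 1.722
endloop
endfacet
facet normal -0.583 -0.666 0.466
outer loop
vertex 0.941 3.197 2.339
vertex 1.116 2.612 1.722
vertex 1.893 2.809 2.977
endloop
endfacet
facet normal -0.584 -0.665 0.466
outer loop
vertex 1.893 2.809 2.977
vertex 1.116 2.612 1.722
vertex 2.068 2.224 2.361
endloop
endfacet
facet normal 0.787 -0.320 0.528
outer loop
vertex 1.893 2.809 2.977
vertex 2.068 2.224 2.361
vertex 2.506 3.116 2.249
endloop
endfacet
facet normal -0.786 0.320 -0.528
outer loop
vertex 1.116 2.612 1.722
vertex 1.554 3.504 1.611
vertex 1.621 2.698 1.022
endloop
endfacet
facet normal -0.206 -0.942 -0.265
outer loop
vertex 1.116 2.612 1.722
vertex 1.621 2.698 1.022
vertex 2.068 2.224 2.361
endloop
endfacet
facet normal -0.205 -0.942 -0.265
outer loop
vertex 2.068 2.224 2.361
vertex 1.621 2.698 1.022
vertex 2.573 2.311 1.66
endloop
endfacet
facet normal 0.787 -0.320 0.527
outer loop
vertex 2.068 2.224 2.361
vertex 2.573 2.311 1.66
vertex 2.506 3.116 2.249
endloop
endfacet
facet normal -0.786 0.321 -0.528
outer loop
vertex 1.621 2.698 1.022
vertex 1.554 3.504 1.611
vertex 2.076 3.391 0.765
endloop
endfacet
facet normal 0.326 -0.510 -0.796
outer loop
vertex 1.621 2.698 1.022
vertex 2.076 3.391 0.765
vertex 2.573 2.311 1.66
endloop
endfacet
facet normal 0.327 -0.509 -0.796
outer loop
vertex 2.573 2.311 1.66
vertex 2.076 3.391 0.765
vertex 3.028 3.004 1.404
endloop
endfacet
facet normal 0.786 -0.321 0.528
outer loop
vertex 2.573 2.311 1.66
vertex 3.028 3.004 1.404
vertex 2.506 3.116 2.249
endloop
endfacet
facet normal -0.651 0.122 -0.749
outer loop
vertex 0.207 -0.96 -4.758
vertex -0.426 -1.71 -4.331
vertex -0.43 -0.654 -4.155
endloop
endfacet
facet normal 0.649 0.681 0.339
outer loop
vertex 0.207 -0.96 -4.758
vertex -0.43 -0.654 -4.155
vertex 0.426 -1.87 -3.349
endloop
endfacet
facet normal -0.650 0.122 -0.750
outer loop
vertex -0.43 -0.654 -4.155
vertex -0.426 -1.71 -4.331
vertex -1.064 -1.144 -3.685
endloop
endfacet
facet normal 0.117 0.605 0.788
outer loop
vertex -0.43 -0.654 -4.155
vertex -1.064 -1.144 -3.685
vertex 0.426 -1.87 -3.349
endloop
endfacet
facet normal -0.651 0.122 -0.749
outer loop
vertex -1.064 -1.144 -3.685
vertex -0.426 -1.71 -4.331
vertex -1.217 -2.059 -3.701
endloop
endfacet
facet normal -0.211 0.018 0.977
outer loop
vertex -1.064 -1.144 -3.685
vertex -1.217 -2.059 -3.701
vertex 0.426 -1.87 -3.349
endloop
endfacet
facet normal -0.651 0.123 -0.749
outer loop
vertex -1.217 -2.059 -3.701
vertex -0.426 -1.71 -4.331
vertex -0.775 -2.712 -4.192
endloop
endfacet
facet normal -0.091 -0.637 0.766
outer loop
vertex -1.217 -2.059 -3.701
vertex -0.775 -2.712 -4.192
vertex 0.426 -1.87 -3.349
endloop
endfacet
facet normal -0.650 0.123 -0.750
outer loop
vertex -0.775 -2.712 -4.192
vertex -0.426 -1.71 -4.331
vertex -0.07 -2.61 -4.787
endloop
endfacet
facet normal 0.389 -0.867 0.312
outer loop
vertex -0.775 -2.712 -4.192
vertex -0.07 -2.61 -4.787
vertex 0.426 -1.87 -3.349
endloop
endfacet
facet normal -0.651 0.122 -0.749
outer loop
vertex -0.07 -2.61 -4.787
vertex -0.426 -1.71 -4.331
vertex 0.367 -1.83 -5.039
endloop
endfacet
facet normal 0.866 -0.499 -0.042
outer loop
vertex -0.07 -2.61 -4.787
vertex 0.367 -1.83 -5.039
vertex 0.426 -1.87 -3.349
endloop
endfacet
facet normal -0.651 0.122 -0.749
outer loop
vertex 0.367 -1.83 -5.039
vertex -0.426 -1.71 -4.331
vertex 0.207 -0.96 -4.758
endloop
endfacet
facet normal 0.981 0.190 -0.030
outer loop
vertex 0.367 -1.83 -5.039
vertex 0.207 -0.96 -4.758
vertex 0.426 -1.87 -3.349
endloop
endfacet

endsolid


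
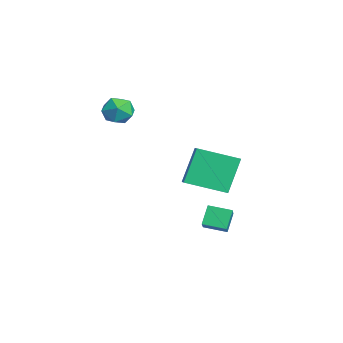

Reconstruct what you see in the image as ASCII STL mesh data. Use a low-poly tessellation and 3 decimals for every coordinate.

solid 
facet normal -0.802 0.178 -0.570
outer loop
vertex -0.433 1.556 -3.626
vertex -0.083 2.528 -3.815
vertex 0.068 1.219 -4.436
endloop
endfacet
facet normal -0.332 -0.926 0.180
outer loop
vertex 1.183 0.972 -3.645
vertex -0.433 1.556 -3.626
vertex 0.068 1.219 -4.436
endloop
endfacet
facet normal -0.803 0.178 -0.569
outer loop
vertex 0.068 1.219 -4.436
vertex -0.083 2.528 -3.815
vertex 0.417 2.191 -4.625
endloop
endfacet
facet normal 0.495 -0.334 -0.802
outer loop
vertex 0.417 2.191 -4.625
vertex 1.183 0.972 -3.645
vertex 0.068 1.219 -4.436
endloop
endfacet
facet normal -0.495 0.334 0.802
outer loop
vertex -0.433 1.556 -3.626
vertex 1.032 2.281 -3.024
vertex -0.083 2.528 -3.815
endloop
endfacet
facet normal -0.332 -0.926 0.180
outer loop
vertex 0.683 1.309 -2.835
vertex -0.433 1.556 -3.626
vertex 1.183 0.972 -3.645
endloop
endfacet
facet normal -0.495 0.334 0.802
outer loop
vertex 0.683 1.309 -2.835
vertex 1.032 2.281 -3.024
vertex -0.433 1.556 -3.626
endloop
endfacet
facet normal 0.333 0.926 -0.180
outer loop
vertex -0.083 2.528 -3.815
vertex 1.032 2.281 -3.024
vertex 0.417 2.191 -4.625
endloop
endfacet
facet normal 0.495 -0.334 -0.802
outer loop
vertex 1.533 1.944 -3.834
vertex 1.183 0.972 -3.645
vertex 0.417 2.191 -4.625
endloop
endfacet
facet normal 0.332 0.926 -0.180
outer loop
vertex 0.417 2.191 -4.625
vertex 1.032 2.281 -3.024
vertex 1.533 1.944 -3.834
endloop
endfacet
facet normal 0.802 -0.178 0.569
outer loop
vertex 1.533 1.944 -3.834
vertex 0.683 1.309 -2.835
vertex 1.183 0.972 -3.645
endloop
endfacet
facet normal 0.802 -0.177 0.570
outer loop
vertex 1.032 2.281 -3.024
vertex 0.683 1.309 -2.835
vertex 1.533 1.944 -3.834
endloop
endfacet
facet normal -0.688 -0.306 0.658
outer loop
vertex -2.815 -1.777 2.005
vertex -2.745 -2.533 1.726
vertex -2.275 -2.282 2.335
endloop
endfacet
facet normal -0.323 0.251 0.913
outer loop
vertex -2.815 -1.777 2.005
vertex -2.275 -2.282 2.335
vertex -2.074 -1.51 2.194
endloop
endfacet
facet normal -0.402 0.794 0.456
outer loop
vertex -2.815 -1.777 2.005
vertex -2.074 -1.51 2.194
vertex -2.419 -1.285 1.498
endloop
endfacet
facet normal -0.816 0.573 -0.081
outer loop
vertex -2.815 -1.777 2.005
vertex -2.419 -1.285 1.498
vertex -2.834 -1.917 1.208
endloop
endfacet
facet normal -0.993 -0.108 0.043
outer loop
vertex -2.815 -1.777 2.005
vertex -2.834 -1.917 1.208
vertex -2.745 -2.533 1.726
endloop
endfacet
facet normal 0.367 0.074 0.927
outer loop
vertex -2.074 -1.51 2.194
vertex -2.275 -2.282 2.335
vertex -1.546 -2.103 2.032
endloop
endfacet
facet normal -0.224 -0.828 0.514
outer loop
vertex -2.275 -2.282 2.335
vertex -2.745 -2.533 1.726
vertex -1.961 -2.735 1.742
endloop
endfacet
facet normal -0.716 -0.507 -0.480
outer loop
vertex -2.745 -2.533 1.726
vertex -2.834 -1.917 1.208
vertex -2.306 -2.51 1.046
endloop
endfacet
facet normal -0.429 0.594 -0.681
outer loop
vertex -2.834 -1.917 1.208
vertex -2.419 -1.285 1.498
vertex -2.105 -1.738 0.905
endloop
endfacet
facet normal 0.241 0.952 0.188
outer loop
vertex -2.419 -1.285 1.498
vertex -2.074 -1.51 2.194
vertex -1.635 -1.487 1.514
endloop
endfacet
facet normal 0.816 -0.573 0.081
outer loop
vertex -1.565 -2.243 1.235
vertex -1.546 -2.103 2.032
vertex -1.961 -2.735 1.742
endloop
endfacet
facet normal 0.402 -0.794 -0.456
outer loop
vertex -1.565 -2.243 1.235
vertex -1.961 -2.735 1.742
vertex -2.306 -2.51 1.046
endloop
endfacet
facet normal 0.323 -0.251 -0.913
outer loop
vertex -1.565 -2.243 1.235
vertex -2.306 -2.51 1.046
vertex -2.105 -1.738 0.905
endloop
endfacet
facet normal 0.688 0.306 -0.658
outer loop
vertex -1.565 -2.243 1.235
vertex -2.105 -1.738 0.905
vertex -1.635 -1.487 1.514
endloop
endfacet
facet normal 0.993 0.108 -0.043
outer loop
vertex -1.565 -2.243 1.235
vertex -1.635 -1.487 1.514
vertex -1.546 -2.103 2.032
endloop
endfacet
facet normal 0.429 -0.594 0.681
outer loop
vertex -1.961 -2.735 1.742
vertex -1.546 -2.103 2.032
vertex -2.275 -2.282 2.335
endloop
endfacet
facet normal -0.241 -0.952 -0.188
outer loop
vertex -2.306 -2.51 1.046
vertex -1.961 -2.735 1.742
vertex -2.745 -2.533 1.726
endloop
endfacet
facet normal -0.367 -0.074 -0.927
outer loop
vertex -2.105 -1.738 0.905
vertex -2.306 -2.51 1.046
vertex -2.834 -1.917 1.208
endloop
endfacet
facet normal 0.224 0.828 -0.514
outer loop
vertex -1.635 -1.487 1.514
vertex -2.105 -1.738 0.905
vertex -2.419 -1.285 1.498
endloop
endfacet
facet normal 0.716 0.507 0.480
outer loop
vertex -1.546 -2.103 2.032
vertex -1.635 -1.487 1.514
vertex -2.074 -1.51 2.194
endloop
endfacet
facet normal -0.911 0.050 -0.408
outer loop
vertex -2.559 1.307 -1.01
vertex -2.194 3.129 -1.601
vertex -1.859 0.634 -2.655
endloop
endfacet
facet normal -0.187 -0.935 0.303
outer loop
vertex -1.066 0.591 -2.299
vertex -2.559 1.307 -1.01
vertex -1.859 0.634 -2.655
endloop
endfacet
facet normal -0.911 0.050 -0.409
outer loop
vertex -1.859 0.634 -2.655
vertex -2.194 3.129 -1.601
vertex -1.494 2.457 -3.245
endloop
endfacet
facet normal 0.367 -0.352 -0.861
outer loop
vertex -1.494 2.457 -3.245
vertex -1.066 0.591 -2.299
vertex -1.859 0.634 -2.655
endloop
endfacet
facet normal -0.367 0.353 0.861
outer loop
vertex -2.559 1.307 -1.01
vertex -1.401 3.086 -1.245
vertex -2.194 3.129 -1.601
endloop
endfacet
facet normal -0.187 -0.935 0.302
outer loop
vertex -1.766 1.263 -0.655
vertex -2.559 1.307 -1.01
vertex -1.066 0.591 -2.299
endloop
endfacet
facet normal -0.366 0.352 0.861
outer loop
vertex -1.766 1.263 -0.655
vertex -1.401 3.086 -1.245
vertex -2.559 1.307 -1.01
endloop
endfacet
facet normal 0.187 0.935 -0.303
outer loop
vertex -2.194 3.129 -1.601
vertex -1.401 3.086 -1.245
vertex -1.494 2.457 -3.245
endloop
endfacet
facet normal 0.366 -0.353 -0.861
outer loop
vertex -0.701 2.413 -2.89
vertex -1.066 0.591 -2.299
vertex -1.494 2.457 -3.245
endloop
endfacet
facet normal 0.187 0.935 -0.303
outer loop
vertex -1.494 2.457 -3.245
vertex -1.401 3.086 -1.245
vertex -0.701 2.413 -2.89
endloop
endfacet
facet normal 0.911 -0.050 0.409
outer loop
vertex -0.701 2.413 -2.89
vertex -1.766 1.263 -0.655
vertex -1.066 0.591 -2.299
endloop
endfacet
facet normal 0.911 -0.050 0.408
outer loop
vertex -1.401 3.086 -1.245
vertex -1.766 1.263 -0.655
vertex -0.701 2.413 -2.89
endloop
endfacet

endsolid


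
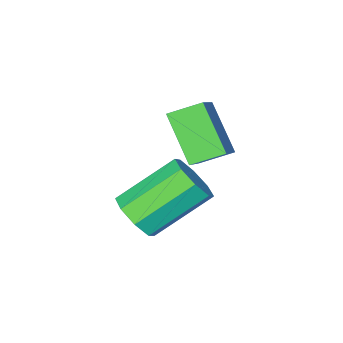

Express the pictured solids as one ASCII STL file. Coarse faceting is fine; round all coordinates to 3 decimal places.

solid 
facet normal -0.633 -0.516 -0.578
outer loop
vertex -2.25 -1.524 -1.982
vertex -2.927 -1.08 -1.637
vertex -2.12 -0.513 -3.027
endloop
endfacet
facet normal 0.769 -0.504 -0.392
outer loop
vertex -1.393 0.08 -2.363
vertex -2.25 -1.524 -1.982
vertex -2.12 -0.513 -3.027
endloop
endfacet
facet normal -0.633 -0.516 -0.578
outer loop
vertex -2.12 -0.513 -3.027
vertex -2.927 -1.08 -1.637
vertex -2.797 -0.069 -2.682
endloop
endfacet
facet normal 0.089 0.692 -0.716
outer loop
vertex -2.797 -0.069 -2.682
vertex -1.393 0.08 -2.363
vertex -2.12 -0.513 -3.027
endloop
endfacet
facet normal -0.089 -0.692 0.716
outer loop
vertex -2.25 -1.524 -1.982
vertex -2.2 -0.487 -0.973
vertex -2.927 -1.08 -1.637
endloop
endfacet
facet normal 0.769 -0.504 -0.392
outer loop
vertex -1.523 -0.931 -1.318
vertex -2.25 -1.524 -1.982
vertex -1.393 0.08 -2.363
endloop
endfacet
facet normal -0.089 -0.692 0.716
outer loop
vertex -1.523 -0.931 -1.318
vertex -2.2 -0.487 -0.973
vertex -2.25 -1.524 -1.982
endloop
endfacet
facet normal -0.769 0.504 0.392
outer loop
vertex -2.927 -1.08 -1.637
vertex -2.2 -0.487 -0.973
vertex -2.797 -0.069 -2.682
endloop
endfacet
facet normal 0.089 0.692 -0.716
outer loop
vertex -2.07 0.524 -2.018
vertex -1.393 0.08 -2.363
vertex -2.797 -0.069 -2.682
endloop
endfacet
facet normal -0.769 0.504 0.392
outer loop
vertex -2.797 -0.069 -2.682
vertex -2.2 -0.487 -0.973
vertex -2.07 0.524 -2.018
endloop
endfacet
facet normal 0.633 0.516 0.578
outer loop
vertex -2.07 0.524 -2.018
vertex -1.523 -0.931 -1.318
vertex -1.393 0.08 -2.363
endloop
endfacet
facet normal 0.633 0.516 0.578
outer loop
vertex -2.2 -0.487 -0.973
vertex -1.523 -0.931 -1.318
vertex -2.07 0.524 -2.018
endloop
endfacet
facet normal 0.774 -0.250 -0.581
outer loop
vertex -0.016 -0.59 -3.626
vertex -0.434 -0.646 -4.159
vertex -0.067 -0.142 -3.887
endloop
endfacet
facet normal 0.625 0.445 0.641
outer loop
vertex -0.016 -0.59 -3.626
vertex -0.067 -0.142 -3.887
vertex -1.348 -0.158 -2.627
endloop
endfacet
facet normal 0.625 0.446 0.641
outer loop
vertex -1.348 -0.158 -2.627
vertex -0.067 -0.142 -3.887
vertex -1.399 0.289 -2.888
endloop
endfacet
facet normal -0.775 0.250 0.580
outer loop
vertex -1.348 -0.158 -2.627
vertex -1.399 0.289 -2.888
vertex -1.766 -0.214 -3.161
endloop
endfacet
facet normal 0.775 -0.251 -0.580
outer loop
vertex -0.067 -0.142 -3.887
vertex -0.434 -0.646 -4.159
vertex -0.332 0.01 -4.307
endloop
endfacet
facet normal 0.373 0.923 0.099
outer loop
vertex -0.067 -0.142 -3.887
vertex -0.332 0.01 -4.307
vertex -1.399 0.289 -2.888
endloop
endfacet
facet normal 0.373 0.922 0.099
outer loop
vertex -1.399 0.289 -2.888
vertex -0.332 0.01 -4.307
vertex -1.665 0.442 -3.309
endloop
endfacet
facet normal -0.775 0.250 0.581
outer loop
vertex -1.399 0.289 -2.888
vertex -1.665 0.442 -3.309
vertex -1.766 -0.214 -3.161
endloop
endfacet
facet normal 0.774 -0.251 -0.581
outer loop
vertex -0.332 0.01 -4.307
vertex -0.434 -0.646 -4.159
vertex -0.658 -0.221 -4.641
endloop
endfacet
facet normal -0.096 0.860 -0.501
outer loop
vertex -0.332 0.01 -4.307
vertex -0.658 -0.221 -4.641
vertex -1.665 0.442 -3.309
endloop
endfacet
facet normal -0.098 0.859 -0.502
outer loop
vertex -1.665 0.442 -3.309
vertex -0.658 -0.221 -4.641
vertex -1.99 0.21 -3.643
endloop
endfacet
facet normal -0.775 0.250 0.580
outer loop
vertex -1.665 0.442 -3.309
vertex -1.99 0.21 -3.643
vertex -1.766 -0.214 -3.161
endloop
endfacet
facet normal 0.775 -0.250 -0.580
outer loop
vertex -0.658 -0.221 -4.641
vertex -0.434 -0.646 -4.159
vertex -0.852 -0.702 -4.693
endloop
endfacet
facet normal -0.511 0.293 -0.808
outer loop
vertex -0.658 -0.221 -4.641
vertex -0.852 -0.702 -4.693
vertex -1.99 0.21 -3.643
endloop
endfacet
facet normal -0.511 0.292 -0.808
outer loop
vertex -1.99 0.21 -3.643
vertex -0.852 -0.702 -4.693
vertex -2.184 -0.27 -3.694
endloop
endfacet
facet normal -0.774 0.251 0.581
outer loop
vertex -1.99 0.21 -3.643
vertex -2.184 -0.27 -3.694
vertex -1.766 -0.214 -3.161
endloop
endfacet
facet normal 0.775 -0.250 -0.580
outer loop
vertex -0.852 -0.702 -4.693
vertex -0.434 -0.646 -4.159
vertex -0.801 -1.149 -4.432
endloop
endfacet
facet normal -0.625 -0.446 -0.641
outer loop
vertex -0.852 -0.702 -4.693
vertex -0.801 -1.149 -4.432
vertex -2.184 -0.27 -3.694
endloop
endfacet
facet normal -0.625 -0.445 -0.641
outer loop
vertex -2.184 -0.27 -3.694
vertex -0.801 -1.149 -4.432
vertex -2.133 -0.718 -3.433
endloop
endfacet
facet normal -0.774 0.250 0.581
outer loop
vertex -2.184 -0.27 -3.694
vertex -2.133 -0.718 -3.433
vertex -1.766 -0.214 -3.161
endloop
endfacet
facet normal 0.775 -0.250 -0.581
outer loop
vertex -0.801 -1.149 -4.432
vertex -0.434 -0.646 -4.159
vertex -0.535 -1.302 -4.011
endloop
endfacet
facet normal -0.373 -0.922 -0.099
outer loop
vertex -0.801 -1.149 -4.432
vertex -0.535 -1.302 -4.011
vertex -2.133 -0.718 -3.433
endloop
endfacet
facet normal -0.373 -0.923 -0.099
outer loop
vertex -2.133 -0.718 -3.433
vertex -0.535 -1.302 -4.011
vertex -1.868 -0.87 -3.013
endloop
endfacet
facet normal -0.775 0.251 0.580
outer loop
vertex -2.133 -0.718 -3.433
vertex -1.868 -0.87 -3.013
vertex -1.766 -0.214 -3.161
endloop
endfacet
facet normal 0.775 -0.250 -0.580
outer loop
vertex -0.535 -1.302 -4.011
vertex -0.434 -0.646 -4.159
vertex -0.21 -1.07 -3.677
endloop
endfacet
facet normal 0.097 -0.859 0.502
outer loop
vertex -0.535 -1.302 -4.011
vertex -0.21 -1.07 -3.677
vertex -1.868 -0.87 -3.013
endloop
endfacet
facet normal 0.097 -0.860 0.501
outer loop
vertex -1.868 -0.87 -3.013
vertex -0.21 -1.07 -3.677
vertex -1.542 -0.639 -2.679
endloop
endfacet
facet normal -0.774 0.251 0.581
outer loop
vertex -1.868 -0.87 -3.013
vertex -1.542 -0.639 -2.679
vertex -1.766 -0.214 -3.161
endloop
endfacet
facet normal 0.774 -0.251 -0.581
outer loop
vertex -0.21 -1.07 -3.677
vertex -0.434 -0.646 -4.159
vertex -0.016 -0.59 -3.626
endloop
endfacet
facet normal 0.511 -0.292 0.808
outer loop
vertex -0.21 -1.07 -3.677
vertex -0.016 -0.59 -3.626
vertex -1.542 -0.639 -2.679
endloop
endfacet
facet normal 0.511 -0.293 0.808
outer loop
vertex -1.542 -0.639 -2.679
vertex -0.016 -0.59 -3.626
vertex -1.348 -0.158 -2.627
endloop
endfacet
facet normal -0.775 0.250 0.580
outer loop
vertex -1.542 -0.639 -2.679
vertex -1.348 -0.158 -2.627
vertex -1.766 -0.214 -3.161
endloop
endfacet

endsolid


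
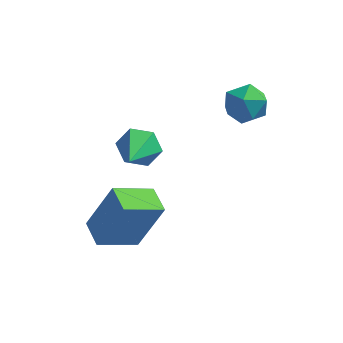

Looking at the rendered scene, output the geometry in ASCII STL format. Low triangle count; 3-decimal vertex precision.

solid 
facet normal 0.015 0.886 -0.463
outer loop
vertex -0.374 0.085 -0.498
vertex -0.747 0.433 0.156
vertex 0.081 0.4 0.12
endloop
endfacet
facet normal 0.764 -0.590 -0.262
outer loop
vertex -0.374 0.085 -0.498
vertex 0.081 0.4 0.12
vertex -0.773 -1.073 0.944
endloop
endfacet
facet normal 0.015 0.886 -0.464
outer loop
vertex 0.081 0.4 0.12
vertex -0.747 0.433 0.156
vertex -0.292 0.749 0.774
endloop
endfacet
facet normal 0.817 -0.164 0.553
outer loop
vertex 0.081 0.4 0.12
vertex -0.292 0.749 0.774
vertex -0.773 -1.073 0.944
endloop
endfacet
facet normal 0.015 0.886 -0.464
outer loop
vertex -0.292 0.749 0.774
vertex -0.747 0.433 0.156
vertex -1.121 0.782 0.81
endloop
endfacet
facet normal 0.046 0.081 0.996
outer loop
vertex -0.292 0.749 0.774
vertex -1.121 0.782 0.81
vertex -0.773 -1.073 0.944
endloop
endfacet
facet normal 0.015 0.886 -0.464
outer loop
vertex -1.121 0.782 0.81
vertex -0.747 0.433 0.156
vertex -1.576 0.466 0.192
endloop
endfacet
facet normal -0.776 -0.101 0.623
outer loop
vertex -1.121 0.782 0.81
vertex -1.576 0.466 0.192
vertex -0.773 -1.073 0.944
endloop
endfacet
facet normal 0.015 0.886 -0.464
outer loop
vertex -1.576 0.466 0.192
vertex -0.747 0.433 0.156
vertex -1.203 0.117 -0.462
endloop
endfacet
facet normal -0.829 -0.526 -0.192
outer loop
vertex -1.576 0.466 0.192
vertex -1.203 0.117 -0.462
vertex -0.773 -1.073 0.944
endloop
endfacet
facet normal 0.014 0.886 -0.463
outer loop
vertex -1.203 0.117 -0.462
vertex -0.747 0.433 0.156
vertex -0.374 0.085 -0.498
endloop
endfacet
facet normal -0.057 -0.771 -0.635
outer loop
vertex -1.203 0.117 -0.462
vertex -0.374 0.085 -0.498
vertex -0.773 -1.073 0.944
endloop
endfacet
facet normal 0.106 0.942 -0.320
outer loop
vertex 2.706 2.634 0.815
vertex 2.317 2.932 1.563
vertex 3.203 2.822 1.534
endloop
endfacet
facet normal 0.629 0.526 -0.572
outer loop
vertex 2.706 2.634 0.815
vertex 3.203 2.822 1.534
vertex 3.375 2.09 1.05
endloop
endfacet
facet normal 0.329 -0.004 -0.944
outer loop
vertex 2.706 2.634 0.815
vertex 3.375 2.09 1.05
vertex 2.595 1.748 0.78
endloop
endfacet
facet normal -0.380 0.084 -0.921
outer loop
vertex 2.706 2.634 0.815
vertex 2.595 1.748 0.78
vertex 1.941 2.269 1.097
endloop
endfacet
facet normal -0.516 0.669 -0.535
outer loop
vertex 2.706 2.634 0.815
vertex 1.941 2.269 1.097
vertex 2.317 2.932 1.563
endloop
endfacet
facet normal 0.971 0.239 -0.016
outer loop
vertex 3.375 2.09 1.05
vertex 3.203 2.822 1.534
vertex 3.399 2.051 1.943
endloop
endfacet
facet normal 0.126 0.911 0.393
outer loop
vertex 3.203 2.822 1.534
vertex 2.317 2.932 1.563
vertex 2.745 2.572 2.26
endloop
endfacet
facet normal -0.882 0.469 0.044
outer loop
vertex 2.317 2.932 1.563
vertex 1.941 2.269 1.097
vertex 1.965 2.23 1.99
endloop
endfacet
facet normal -0.661 -0.476 -0.581
outer loop
vertex 1.941 2.269 1.097
vertex 2.595 1.748 0.78
vertex 2.137 1.498 1.506
endloop
endfacet
facet normal 0.485 -0.619 -0.618
outer loop
vertex 2.595 1.748 0.78
vertex 3.375 2.09 1.05
vertex 3.023 1.388 1.477
endloop
endfacet
facet normal 0.380 -0.084 0.921
outer loop
vertex 2.634 1.686 2.225
vertex 3.399 2.051 1.943
vertex 2.745 2.572 2.26
endloop
endfacet
facet normal -0.329 0.004 0.944
outer loop
vertex 2.634 1.686 2.225
vertex 2.745 2.572 2.26
vertex 1.965 2.23 1.99
endloop
endfacet
facet normal -0.629 -0.526 0.572
outer loop
vertex 2.634 1.686 2.225
vertex 1.965 2.23 1.99
vertex 2.137 1.498 1.506
endloop
endfacet
facet normal -0.106 -0.942 0.320
outer loop
vertex 2.634 1.686 2.225
vertex 2.137 1.498 1.506
vertex 3.023 1.388 1.477
endloop
endfacet
facet normal 0.516 -0.669 0.535
outer loop
vertex 2.634 1.686 2.225
vertex 3.023 1.388 1.477
vertex 3.399 2.051 1.943
endloop
endfacet
facet normal 0.661 0.476 0.581
outer loop
vertex 2.745 2.572 2.26
vertex 3.399 2.051 1.943
vertex 3.203 2.822 1.534
endloop
endfacet
facet normal -0.485 0.619 0.618
outer loop
vertex 1.965 2.23 1.99
vertex 2.745 2.572 2.26
vertex 2.317 2.932 1.563
endloop
endfacet
facet normal -0.971 -0.239 0.016
outer loop
vertex 2.137 1.498 1.506
vertex 1.965 2.23 1.99
vertex 1.941 2.269 1.097
endloop
endfacet
facet normal -0.126 -0.911 -0.393
outer loop
vertex 3.023 1.388 1.477
vertex 2.137 1.498 1.506
vertex 2.595 1.748 0.78
endloop
endfacet
facet normal 0.882 -0.469 -0.044
outer loop
vertex 3.399 2.051 1.943
vertex 3.023 1.388 1.477
vertex 3.375 2.09 1.05
endloop
endfacet
facet normal -0.519 0.851 0.083
outer loop
vertex -1.389 -1.049 -0.763
vertex -0.133 -0.211 -1.501
vertex -2.272 -1.402 -2.669
endloop
endfacet
facet normal -0.748 -0.498 0.439
outer loop
vertex -1.707 -2.329 -2.759
vertex -1.389 -1.049 -0.763
vertex -2.272 -1.402 -2.669
endloop
endfacet
facet normal -0.519 0.851 0.083
outer loop
vertex -2.272 -1.402 -2.669
vertex -0.133 -0.211 -1.501
vertex -1.017 -0.564 -3.406
endloop
endfacet
facet normal -0.415 -0.166 -0.895
outer loop
vertex -1.017 -0.564 -3.406
vertex -1.707 -2.329 -2.759
vertex -2.272 -1.402 -2.669
endloop
endfacet
facet normal 0.415 0.166 0.895
outer loop
vertex -1.389 -1.049 -0.763
vertex 0.432 -1.138 -1.591
vertex -0.133 -0.211 -1.501
endloop
endfacet
facet normal -0.747 -0.499 0.439
outer loop
vertex -0.823 -1.976 -0.854
vertex -1.389 -1.049 -0.763
vertex -1.707 -2.329 -2.759
endloop
endfacet
facet normal 0.415 0.165 0.895
outer loop
vertex -0.823 -1.976 -0.854
vertex 0.432 -1.138 -1.591
vertex -1.389 -1.049 -0.763
endloop
endfacet
facet normal 0.748 0.498 -0.439
outer loop
vertex -0.133 -0.211 -1.501
vertex 0.432 -1.138 -1.591
vertex -1.017 -0.564 -3.406
endloop
endfacet
facet normal -0.415 -0.166 -0.895
outer loop
vertex -0.451 -1.491 -3.497
vertex -1.707 -2.329 -2.759
vertex -1.017 -0.564 -3.406
endloop
endfacet
facet normal 0.747 0.499 -0.439
outer loop
vertex -1.017 -0.564 -3.406
vertex 0.432 -1.138 -1.591
vertex -0.451 -1.491 -3.497
endloop
endfacet
facet normal 0.519 -0.851 -0.083
outer loop
vertex -0.451 -1.491 -3.497
vertex -0.823 -1.976 -0.854
vertex -1.707 -2.329 -2.759
endloop
endfacet
facet normal 0.519 -0.851 -0.083
outer loop
vertex 0.432 -1.138 -1.591
vertex -0.823 -1.976 -0.854
vertex -0.451 -1.491 -3.497
endloop
endfacet

endsolid


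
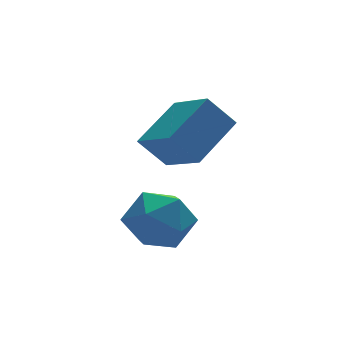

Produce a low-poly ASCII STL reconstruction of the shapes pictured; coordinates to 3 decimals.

solid 
facet normal -0.759 0.079 0.646
outer loop
vertex -4.496 -3.319 -3.534
vertex -4.065 -4.212 -2.918
vertex -3.739 -3.12 -2.668
endloop
endfacet
facet normal -0.600 0.714 0.361
outer loop
vertex -4.496 -3.319 -3.534
vertex -3.739 -3.12 -2.668
vertex -3.645 -2.533 -3.673
endloop
endfacet
facet normal -0.666 0.660 -0.348
outer loop
vertex -4.496 -3.319 -3.534
vertex -3.645 -2.533 -3.673
vertex -3.913 -3.262 -4.543
endloop
endfacet
facet normal -0.866 -0.009 -0.501
outer loop
vertex -4.496 -3.319 -3.534
vertex -3.913 -3.262 -4.543
vertex -4.172 -4.3 -4.077
endloop
endfacet
facet normal -0.923 -0.368 0.113
outer loop
vertex -4.496 -3.319 -3.534
vertex -4.172 -4.3 -4.077
vertex -4.065 -4.212 -2.918
endloop
endfacet
facet normal 0.083 0.857 0.508
outer loop
vertex -3.645 -2.533 -3.673
vertex -3.739 -3.12 -2.668
vertex -2.688 -2.94 -3.143
endloop
endfacet
facet normal -0.173 -0.170 0.970
outer loop
vertex -3.739 -3.12 -2.668
vertex -4.065 -4.212 -2.918
vertex -2.947 -3.978 -2.677
endloop
endfacet
facet normal -0.439 -0.892 0.108
outer loop
vertex -4.065 -4.212 -2.918
vertex -4.172 -4.3 -4.077
vertex -3.215 -4.707 -3.547
endloop
endfacet
facet normal -0.347 -0.311 -0.885
outer loop
vertex -4.172 -4.3 -4.077
vertex -3.913 -3.262 -4.543
vertex -3.121 -4.12 -4.552
endloop
endfacet
facet normal -0.024 0.770 -0.638
outer loop
vertex -3.913 -3.262 -4.543
vertex -3.645 -2.533 -3.673
vertex -2.795 -3.028 -4.302
endloop
endfacet
facet normal 0.866 0.009 0.501
outer loop
vertex -2.364 -3.921 -3.686
vertex -2.688 -2.94 -3.143
vertex -2.947 -3.978 -2.677
endloop
endfacet
facet normal 0.666 -0.660 0.348
outer loop
vertex -2.364 -3.921 -3.686
vertex -2.947 -3.978 -2.677
vertex -3.215 -4.707 -3.547
endloop
endfacet
facet normal 0.600 -0.714 -0.361
outer loop
vertex -2.364 -3.921 -3.686
vertex -3.215 -4.707 -3.547
vertex -3.121 -4.12 -4.552
endloop
endfacet
facet normal 0.759 -0.079 -0.646
outer loop
vertex -2.364 -3.921 -3.686
vertex -3.121 -4.12 -4.552
vertex -2.795 -3.028 -4.302
endloop
endfacet
facet normal 0.923 0.368 -0.113
outer loop
vertex -2.364 -3.921 -3.686
vertex -2.795 -3.028 -4.302
vertex -2.688 -2.94 -3.143
endloop
endfacet
facet normal 0.347 0.311 0.885
outer loop
vertex -2.947 -3.978 -2.677
vertex -2.688 -2.94 -3.143
vertex -3.739 -3.12 -2.668
endloop
endfacet
facet normal 0.024 -0.770 0.638
outer loop
vertex -3.215 -4.707 -3.547
vertex -2.947 -3.978 -2.677
vertex -4.065 -4.212 -2.918
endloop
endfacet
facet normal -0.083 -0.857 -0.508
outer loop
vertex -3.121 -4.12 -4.552
vertex -3.215 -4.707 -3.547
vertex -4.172 -4.3 -4.077
endloop
endfacet
facet normal 0.173 0.170 -0.970
outer loop
vertex -2.795 -3.028 -4.302
vertex -3.121 -4.12 -4.552
vertex -3.913 -3.262 -4.543
endloop
endfacet
facet normal 0.439 0.892 -0.108
outer loop
vertex -2.688 -2.94 -3.143
vertex -2.795 -3.028 -4.302
vertex -3.645 -2.533 -3.673
endloop
endfacet
facet normal -0.769 -0.430 -0.474
outer loop
vertex -2.589 -2.311 -1.072
vertex -2.98 -0.686 -1.912
vertex -1.785 -2.638 -2.08
endloop
endfacet
facet normal 0.209 -0.869 0.449
outer loop
vertex -0.24 -1.774 -1.128
vertex -2.589 -2.311 -1.072
vertex -1.785 -2.638 -2.08
endloop
endfacet
facet normal -0.769 -0.430 -0.473
outer loop
vertex -1.785 -2.638 -2.08
vertex -2.98 -0.686 -1.912
vertex -2.177 -1.014 -2.92
endloop
endfacet
facet normal 0.604 -0.246 -0.758
outer loop
vertex -2.177 -1.014 -2.92
vertex -0.24 -1.774 -1.128
vertex -1.785 -2.638 -2.08
endloop
endfacet
facet normal -0.604 0.246 0.758
outer loop
vertex -2.589 -2.311 -1.072
vertex -1.435 0.178 -0.96
vertex -2.98 -0.686 -1.912
endloop
endfacet
facet normal 0.209 -0.869 0.449
outer loop
vertex -1.043 -1.446 -0.12
vertex -2.589 -2.311 -1.072
vertex -0.24 -1.774 -1.128
endloop
endfacet
facet normal -0.604 0.246 0.758
outer loop
vertex -1.043 -1.446 -0.12
vertex -1.435 0.178 -0.96
vertex -2.589 -2.311 -1.072
endloop
endfacet
facet normal -0.209 0.869 -0.449
outer loop
vertex -2.98 -0.686 -1.912
vertex -1.435 0.178 -0.96
vertex -2.177 -1.014 -2.92
endloop
endfacet
facet normal 0.604 -0.246 -0.758
outer loop
vertex -0.631 -0.149 -1.968
vertex -0.24 -1.774 -1.128
vertex -2.177 -1.014 -2.92
endloop
endfacet
facet normal -0.210 0.869 -0.449
outer loop
vertex -2.177 -1.014 -2.92
vertex -1.435 0.178 -0.96
vertex -0.631 -0.149 -1.968
endloop
endfacet
facet normal 0.769 0.430 0.473
outer loop
vertex -0.631 -0.149 -1.968
vertex -1.043 -1.446 -0.12
vertex -0.24 -1.774 -1.128
endloop
endfacet
facet normal 0.769 0.430 0.473
outer loop
vertex -1.435 0.178 -0.96
vertex -1.043 -1.446 -0.12
vertex -0.631 -0.149 -1.968
endloop
endfacet

endsolid


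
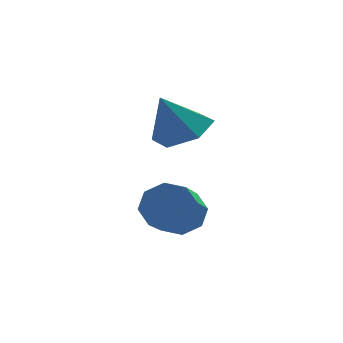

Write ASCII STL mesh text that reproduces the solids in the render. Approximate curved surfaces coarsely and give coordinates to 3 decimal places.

solid 
facet normal 0.278 0.802 -0.529
outer loop
vertex -2.328 -3.529 -1.07
vertex -2.952 -3.397 -1.198
vertex -2.534 -3.232 -0.728
endloop
endfacet
facet normal 0.866 0.027 0.499
outer loop
vertex -2.328 -3.529 -1.07
vertex -2.534 -3.232 -0.728
vertex -2.685 -4.556 -0.394
endloop
endfacet
facet normal 0.866 0.027 0.499
outer loop
vertex -2.685 -4.556 -0.394
vertex -2.534 -3.232 -0.728
vertex -2.891 -4.259 -0.052
endloop
endfacet
facet normal -0.280 -0.802 0.528
outer loop
vertex -2.685 -4.556 -0.394
vertex -2.891 -4.259 -0.052
vertex -3.308 -4.423 -0.522
endloop
endfacet
facet normal 0.277 0.802 -0.528
outer loop
vertex -2.534 -3.232 -0.728
vertex -2.952 -3.397 -1.198
vertex -2.985 -3.032 -0.661
endloop
endfacet
facet normal 0.320 0.441 0.839
outer loop
vertex -2.534 -3.232 -0.728
vertex -2.985 -3.032 -0.661
vertex -2.891 -4.259 -0.052
endloop
endfacet
facet normal 0.321 0.441 0.838
outer loop
vertex -2.891 -4.259 -0.052
vertex -2.985 -3.032 -0.661
vertex -3.341 -4.059 0.015
endloop
endfacet
facet normal -0.278 -0.803 0.527
outer loop
vertex -2.891 -4.259 -0.052
vertex -3.341 -4.059 0.015
vertex -3.308 -4.423 -0.522
endloop
endfacet
facet normal 0.280 0.802 -0.528
outer loop
vertex -2.985 -3.032 -0.661
vertex -2.952 -3.397 -1.198
vertex -3.416 -3.045 -0.909
endloop
endfacet
facet normal -0.414 0.596 0.688
outer loop
vertex -2.985 -3.032 -0.661
vertex -3.416 -3.045 -0.909
vertex -3.341 -4.059 0.015
endloop
endfacet
facet normal -0.414 0.596 0.688
outer loop
vertex -3.341 -4.059 0.015
vertex -3.416 -3.045 -0.909
vertex -3.772 -4.072 -0.233
endloop
endfacet
facet normal -0.279 -0.803 0.527
outer loop
vertex -3.341 -4.059 0.015
vertex -3.772 -4.072 -0.233
vertex -3.308 -4.423 -0.522
endloop
endfacet
facet normal 0.280 0.802 -0.528
outer loop
vertex -3.416 -3.045 -0.909
vertex -2.952 -3.397 -1.198
vertex -3.575 -3.264 -1.326
endloop
endfacet
facet normal -0.906 0.402 0.134
outer loop
vertex -3.416 -3.045 -0.909
vertex -3.575 -3.264 -1.326
vertex -3.772 -4.072 -0.233
endloop
endfacet
facet normal -0.905 0.404 0.135
outer loop
vertex -3.772 -4.072 -0.233
vertex -3.575 -3.264 -1.326
vertex -3.932 -4.291 -0.65
endloop
endfacet
facet normal -0.278 -0.802 0.528
outer loop
vertex -3.772 -4.072 -0.233
vertex -3.932 -4.291 -0.65
vertex -3.308 -4.423 -0.522
endloop
endfacet
facet normal 0.280 0.802 -0.528
outer loop
vertex -3.575 -3.264 -1.326
vertex -2.952 -3.397 -1.198
vertex -3.369 -3.561 -1.668
endloop
endfacet
facet normal -0.866 -0.027 -0.499
outer loop
vertex -3.575 -3.264 -1.326
vertex -3.369 -3.561 -1.668
vertex -3.932 -4.291 -0.65
endloop
endfacet
facet normal -0.866 -0.027 -0.499
outer loop
vertex -3.932 -4.291 -0.65
vertex -3.369 -3.561 -1.668
vertex -3.726 -4.588 -0.992
endloop
endfacet
facet normal -0.278 -0.802 0.529
outer loop
vertex -3.932 -4.291 -0.65
vertex -3.726 -4.588 -0.992
vertex -3.308 -4.423 -0.522
endloop
endfacet
facet normal 0.278 0.803 -0.527
outer loop
vertex -3.369 -3.561 -1.668
vertex -2.952 -3.397 -1.198
vertex -2.919 -3.761 -1.735
endloop
endfacet
facet normal -0.321 -0.440 -0.839
outer loop
vertex -3.369 -3.561 -1.668
vertex -2.919 -3.761 -1.735
vertex -3.726 -4.588 -0.992
endloop
endfacet
facet normal -0.320 -0.441 -0.838
outer loop
vertex -3.726 -4.588 -0.992
vertex -2.919 -3.761 -1.735
vertex -3.275 -4.788 -1.059
endloop
endfacet
facet normal -0.277 -0.802 0.528
outer loop
vertex -3.726 -4.588 -0.992
vertex -3.275 -4.788 -1.059
vertex -3.308 -4.423 -0.522
endloop
endfacet
facet normal 0.279 0.803 -0.527
outer loop
vertex -2.919 -3.761 -1.735
vertex -2.952 -3.397 -1.198
vertex -2.488 -3.748 -1.487
endloop
endfacet
facet normal 0.414 -0.596 -0.688
outer loop
vertex -2.919 -3.761 -1.735
vertex -2.488 -3.748 -1.487
vertex -3.275 -4.788 -1.059
endloop
endfacet
facet normal 0.414 -0.596 -0.688
outer loop
vertex -3.275 -4.788 -1.059
vertex -2.488 -3.748 -1.487
vertex -2.844 -4.775 -0.811
endloop
endfacet
facet normal -0.280 -0.802 0.528
outer loop
vertex -3.275 -4.788 -1.059
vertex -2.844 -4.775 -0.811
vertex -3.308 -4.423 -0.522
endloop
endfacet
facet normal 0.278 0.802 -0.528
outer loop
vertex -2.488 -3.748 -1.487
vertex -2.952 -3.397 -1.198
vertex -2.328 -3.529 -1.07
endloop
endfacet
facet normal 0.905 -0.403 -0.136
outer loop
vertex -2.488 -3.748 -1.487
vertex -2.328 -3.529 -1.07
vertex -2.844 -4.775 -0.811
endloop
endfacet
facet normal 0.905 -0.403 -0.134
outer loop
vertex -2.844 -4.775 -0.811
vertex -2.328 -3.529 -1.07
vertex -2.685 -4.556 -0.394
endloop
endfacet
facet normal -0.280 -0.802 0.528
outer loop
vertex -2.844 -4.775 -0.811
vertex -2.685 -4.556 -0.394
vertex -3.308 -4.423 -0.522
endloop
endfacet
facet normal 0.438 0.116 -0.892
outer loop
vertex -2.325 -1.739 1.143
vertex -2.745 -2.32 0.861
vertex -3.012 -1.598 0.824
endloop
endfacet
facet normal -0.111 0.799 0.591
outer loop
vertex -2.325 -1.739 1.143
vertex -3.012 -1.598 0.824
vertex -3.275 -2.46 1.939
endloop
endfacet
facet normal 0.438 0.116 -0.892
outer loop
vertex -3.012 -1.598 0.824
vertex -2.745 -2.32 0.861
vertex -3.432 -2.179 0.542
endloop
endfacet
facet normal -0.837 0.510 0.197
outer loop
vertex -3.012 -1.598 0.824
vertex -3.432 -2.179 0.542
vertex -3.275 -2.46 1.939
endloop
endfacet
facet normal 0.438 0.116 -0.891
outer loop
vertex -3.432 -2.179 0.542
vertex -2.745 -2.32 0.861
vertex -3.165 -2.9 0.579
endloop
endfacet
facet normal -0.938 -0.345 0.036
outer loop
vertex -3.432 -2.179 0.542
vertex -3.165 -2.9 0.579
vertex -3.275 -2.46 1.939
endloop
endfacet
facet normal 0.438 0.116 -0.891
outer loop
vertex -3.165 -2.9 0.579
vertex -2.745 -2.32 0.861
vertex -2.478 -3.041 0.898
endloop
endfacet
facet normal -0.312 -0.911 0.269
outer loop
vertex -3.165 -2.9 0.579
vertex -2.478 -3.041 0.898
vertex -3.275 -2.46 1.939
endloop
endfacet
facet normal 0.438 0.116 -0.892
outer loop
vertex -2.478 -3.041 0.898
vertex -2.745 -2.32 0.861
vertex -2.058 -2.46 1.18
endloop
endfacet
facet normal 0.414 -0.622 0.664
outer loop
vertex -2.478 -3.041 0.898
vertex -2.058 -2.46 1.18
vertex -3.275 -2.46 1.939
endloop
endfacet
facet normal 0.438 0.116 -0.892
outer loop
vertex -2.058 -2.46 1.18
vertex -2.745 -2.32 0.861
vertex -2.325 -1.739 1.143
endloop
endfacet
facet normal 0.515 0.233 0.825
outer loop
vertex -2.058 -2.46 1.18
vertex -2.325 -1.739 1.143
vertex -3.275 -2.46 1.939
endloop
endfacet

endsolid
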